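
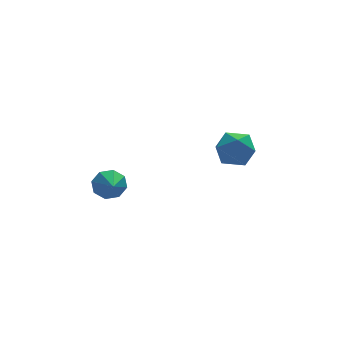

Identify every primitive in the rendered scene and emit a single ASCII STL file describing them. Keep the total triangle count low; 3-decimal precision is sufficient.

solid 
facet normal 0.120 0.882 -0.456
outer loop
vertex -1.591 1.559 -2.004
vertex -1.845 1.846 -1.516
vertex -1.269 1.684 -1.678
endloop
endfacet
facet normal 0.584 -0.759 -0.286
outer loop
vertex -1.591 1.559 -2.004
vertex -1.269 1.684 -1.678
vertex -1.975 0.894 -1.024
endloop
endfacet
facet normal 0.119 0.881 -0.457
outer loop
vertex -1.269 1.684 -1.678
vertex -1.845 1.846 -1.516
vertex -1.285 1.904 -1.258
endloop
endfacet
facet normal 0.820 -0.493 0.290
outer loop
vertex -1.269 1.684 -1.678
vertex -1.285 1.904 -1.258
vertex -1.975 0.894 -1.024
endloop
endfacet
facet normal 0.119 0.881 -0.457
outer loop
vertex -1.285 1.904 -1.258
vertex -1.845 1.846 -1.516
vertex -1.628 2.09 -0.989
endloop
endfacet
facet normal 0.544 -0.182 0.819
outer loop
vertex -1.285 1.904 -1.258
vertex -1.628 2.09 -0.989
vertex -1.975 0.894 -1.024
endloop
endfacet
facet normal 0.119 0.881 -0.457
outer loop
vertex -1.628 2.09 -0.989
vertex -1.845 1.846 -1.516
vertex -2.099 2.133 -1.029
endloop
endfacet
facet normal -0.085 -0.004 0.996
outer loop
vertex -1.628 2.09 -0.989
vertex -2.099 2.133 -1.029
vertex -1.975 0.894 -1.024
endloop
endfacet
facet normal 0.119 0.881 -0.457
outer loop
vertex -2.099 2.133 -1.029
vertex -1.845 1.846 -1.516
vertex -2.421 2.008 -1.354
endloop
endfacet
facet normal -0.696 -0.067 0.715
outer loop
vertex -2.099 2.133 -1.029
vertex -2.421 2.008 -1.354
vertex -1.975 0.894 -1.024
endloop
endfacet
facet normal 0.120 0.882 -0.455
outer loop
vertex -2.421 2.008 -1.354
vertex -1.845 1.846 -1.516
vertex -2.406 1.789 -1.775
endloop
endfacet
facet normal -0.933 -0.332 0.140
outer loop
vertex -2.421 2.008 -1.354
vertex -2.406 1.789 -1.775
vertex -1.975 0.894 -1.024
endloop
endfacet
facet normal 0.121 0.882 -0.456
outer loop
vertex -2.406 1.789 -1.775
vertex -1.845 1.846 -1.516
vertex -2.062 1.603 -2.044
endloop
endfacet
facet normal -0.656 -0.645 -0.392
outer loop
vertex -2.406 1.789 -1.775
vertex -2.062 1.603 -2.044
vertex -1.975 0.894 -1.024
endloop
endfacet
facet normal 0.121 0.882 -0.456
outer loop
vertex -2.062 1.603 -2.044
vertex -1.845 1.846 -1.516
vertex -1.591 1.559 -2.004
endloop
endfacet
facet normal -0.028 -0.822 -0.569
outer loop
vertex -2.062 1.603 -2.044
vertex -1.591 1.559 -2.004
vertex -1.975 0.894 -1.024
endloop
endfacet
facet normal -0.559 -0.667 0.493
outer loop
vertex 1.81 1.387 -0.12
vertex 2.259 0.786 -0.424
vertex 2.466 1.131 0.278
endloop
endfacet
facet normal -0.532 -0.048 0.846
outer loop
vertex 1.81 1.387 -0.12
vertex 2.466 1.131 0.278
vertex 2.309 1.923 0.224
endloop
endfacet
facet normal -0.783 0.462 0.416
outer loop
vertex 1.81 1.387 -0.12
vertex 2.309 1.923 0.224
vertex 2.004 2.068 -0.512
endloop
endfacet
facet normal -0.966 0.158 -0.203
outer loop
vertex 1.81 1.387 -0.12
vertex 2.004 2.068 -0.512
vertex 1.973 1.366 -0.912
endloop
endfacet
facet normal -0.828 -0.539 -0.156
outer loop
vertex 1.81 1.387 -0.12
vertex 1.973 1.366 -0.912
vertex 2.259 0.786 -0.424
endloop
endfacet
facet normal 0.154 0.098 0.983
outer loop
vertex 2.309 1.923 0.224
vertex 2.466 1.131 0.278
vertex 3.067 1.654 0.132
endloop
endfacet
facet normal 0.111 -0.904 0.412
outer loop
vertex 2.466 1.131 0.278
vertex 2.259 0.786 -0.424
vertex 3.036 0.952 -0.268
endloop
endfacet
facet normal -0.325 -0.698 -0.639
outer loop
vertex 2.259 0.786 -0.424
vertex 1.973 1.366 -0.912
vertex 2.731 1.097 -1.004
endloop
endfacet
facet normal -0.550 0.432 -0.715
outer loop
vertex 1.973 1.366 -0.912
vertex 2.004 2.068 -0.512
vertex 2.574 1.889 -1.058
endloop
endfacet
facet normal -0.255 0.923 0.288
outer loop
vertex 2.004 2.068 -0.512
vertex 2.309 1.923 0.224
vertex 2.781 2.234 -0.356
endloop
endfacet
facet normal 0.966 -0.158 0.203
outer loop
vertex 3.23 1.633 -0.66
vertex 3.067 1.654 0.132
vertex 3.036 0.952 -0.268
endloop
endfacet
facet normal 0.783 -0.462 -0.416
outer loop
vertex 3.23 1.633 -0.66
vertex 3.036 0.952 -0.268
vertex 2.731 1.097 -1.004
endloop
endfacet
facet normal 0.532 0.048 -0.846
outer loop
vertex 3.23 1.633 -0.66
vertex 2.731 1.097 -1.004
vertex 2.574 1.889 -1.058
endloop
endfacet
facet normal 0.559 0.667 -0.493
outer loop
vertex 3.23 1.633 -0.66
vertex 2.574 1.889 -1.058
vertex 2.781 2.234 -0.356
endloop
endfacet
facet normal 0.828 0.539 0.156
outer loop
vertex 3.23 1.633 -0.66
vertex 2.781 2.234 -0.356
vertex 3.067 1.654 0.132
endloop
endfacet
facet normal 0.550 -0.432 0.715
outer loop
vertex 3.036 0.952 -0.268
vertex 3.067 1.654 0.132
vertex 2.466 1.131 0.278
endloop
endfacet
facet normal 0.255 -0.923 -0.288
outer loop
vertex 2.731 1.097 -1.004
vertex 3.036 0.952 -0.268
vertex 2.259 0.786 -0.424
endloop
endfacet
facet normal -0.154 -0.098 -0.983
outer loop
vertex 2.574 1.889 -1.058
vertex 2.731 1.097 -1.004
vertex 1.973 1.366 -0.912
endloop
endfacet
facet normal -0.111 0.904 -0.412
outer loop
vertex 2.781 2.234 -0.356
vertex 2.574 1.889 -1.058
vertex 2.004 2.068 -0.512
endloop
endfacet
facet normal 0.325 0.698 0.639
outer loop
vertex 3.067 1.654 0.132
vertex 2.781 2.234 -0.356
vertex 2.309 1.923 0.224
endloop
endfacet

endsolid


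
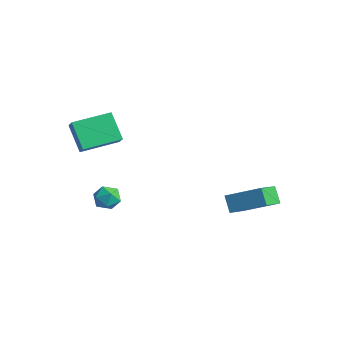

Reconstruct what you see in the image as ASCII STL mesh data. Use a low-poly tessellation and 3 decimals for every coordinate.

solid 
facet normal -0.464 0.521 0.716
outer loop
vertex -1.554 -1.997 -1.725
vertex -2.28 -2.187 -2.057
vertex -1.949 -2.676 -1.487
endloop
endfacet
facet normal 0.150 0.248 0.957
outer loop
vertex -1.554 -1.997 -1.725
vertex -1.949 -2.676 -1.487
vertex -1.138 -2.695 -1.609
endloop
endfacet
facet normal 0.678 0.494 0.544
outer loop
vertex -1.554 -1.997 -1.725
vertex -1.138 -2.695 -1.609
vertex -0.968 -2.218 -2.254
endloop
endfacet
facet normal 0.390 0.920 0.047
outer loop
vertex -1.554 -1.997 -1.725
vertex -0.968 -2.218 -2.254
vertex -1.673 -1.905 -2.531
endloop
endfacet
facet normal -0.315 0.937 0.153
outer loop
vertex -1.554 -1.997 -1.725
vertex -1.673 -1.905 -2.531
vertex -2.28 -2.187 -2.057
endloop
endfacet
facet normal 0.121 -0.461 0.879
outer loop
vertex -1.138 -2.695 -1.609
vertex -1.949 -2.676 -1.487
vertex -1.607 -3.315 -1.869
endloop
endfacet
facet normal -0.872 -0.019 0.490
outer loop
vertex -1.949 -2.676 -1.487
vertex -2.28 -2.187 -2.057
vertex -2.312 -3.002 -2.146
endloop
endfacet
facet normal -0.631 0.653 -0.419
outer loop
vertex -2.28 -2.187 -2.057
vertex -1.673 -1.905 -2.531
vertex -2.142 -2.525 -2.791
endloop
endfacet
facet normal 0.510 0.626 -0.590
outer loop
vertex -1.673 -1.905 -2.531
vertex -0.968 -2.218 -2.254
vertex -1.331 -2.544 -2.913
endloop
endfacet
facet normal 0.975 -0.061 0.212
outer loop
vertex -0.968 -2.218 -2.254
vertex -1.138 -2.695 -1.609
vertex -1.0 -3.033 -2.343
endloop
endfacet
facet normal -0.390 -0.920 -0.047
outer loop
vertex -1.726 -3.223 -2.675
vertex -1.607 -3.315 -1.869
vertex -2.312 -3.002 -2.146
endloop
endfacet
facet normal -0.678 -0.494 -0.544
outer loop
vertex -1.726 -3.223 -2.675
vertex -2.312 -3.002 -2.146
vertex -2.142 -2.525 -2.791
endloop
endfacet
facet normal -0.150 -0.248 -0.957
outer loop
vertex -1.726 -3.223 -2.675
vertex -2.142 -2.525 -2.791
vertex -1.331 -2.544 -2.913
endloop
endfacet
facet normal 0.464 -0.521 -0.716
outer loop
vertex -1.726 -3.223 -2.675
vertex -1.331 -2.544 -2.913
vertex -1.0 -3.033 -2.343
endloop
endfacet
facet normal 0.315 -0.937 -0.153
outer loop
vertex -1.726 -3.223 -2.675
vertex -1.0 -3.033 -2.343
vertex -1.607 -3.315 -1.869
endloop
endfacet
facet normal -0.510 -0.626 0.590
outer loop
vertex -2.312 -3.002 -2.146
vertex -1.607 -3.315 -1.869
vertex -1.949 -2.676 -1.487
endloop
endfacet
facet normal -0.975 0.061 -0.212
outer loop
vertex -2.142 -2.525 -2.791
vertex -2.312 -3.002 -2.146
vertex -2.28 -2.187 -2.057
endloop
endfacet
facet normal -0.121 0.461 -0.879
outer loop
vertex -1.331 -2.544 -2.913
vertex -2.142 -2.525 -2.791
vertex -1.673 -1.905 -2.531
endloop
endfacet
facet normal 0.872 0.019 -0.490
outer loop
vertex -1.0 -3.033 -2.343
vertex -1.331 -2.544 -2.913
vertex -0.968 -2.218 -2.254
endloop
endfacet
facet normal 0.631 -0.653 0.419
outer loop
vertex -1.607 -3.315 -1.869
vertex -1.0 -3.033 -2.343
vertex -1.138 -2.695 -1.609
endloop
endfacet
facet normal -0.711 0.272 -0.648
outer loop
vertex -4.478 -3.014 1.967
vertex -3.941 -0.941 2.247
vertex -3.282 -3.14 0.601
endloop
endfacet
facet normal -0.249 -0.960 -0.129
outer loop
vertex -2.499 -3.439 1.313
vertex -4.478 -3.014 1.967
vertex -3.282 -3.14 0.601
endloop
endfacet
facet normal -0.711 0.272 -0.648
outer loop
vertex -3.282 -3.14 0.601
vertex -3.941 -0.941 2.247
vertex -2.745 -1.067 0.881
endloop
endfacet
facet normal 0.657 -0.069 -0.751
outer loop
vertex -2.745 -1.067 0.881
vertex -2.499 -3.439 1.313
vertex -3.282 -3.14 0.601
endloop
endfacet
facet normal -0.657 0.069 0.751
outer loop
vertex -4.478 -3.014 1.967
vertex -3.158 -1.24 2.959
vertex -3.941 -0.941 2.247
endloop
endfacet
facet normal -0.249 -0.960 -0.129
outer loop
vertex -3.695 -3.313 2.679
vertex -4.478 -3.014 1.967
vertex -2.499 -3.439 1.313
endloop
endfacet
facet normal -0.657 0.069 0.751
outer loop
vertex -3.695 -3.313 2.679
vertex -3.158 -1.24 2.959
vertex -4.478 -3.014 1.967
endloop
endfacet
facet normal 0.249 0.960 0.129
outer loop
vertex -3.941 -0.941 2.247
vertex -3.158 -1.24 2.959
vertex -2.745 -1.067 0.881
endloop
endfacet
facet normal 0.657 -0.069 -0.751
outer loop
vertex -1.962 -1.366 1.593
vertex -2.499 -3.439 1.313
vertex -2.745 -1.067 0.881
endloop
endfacet
facet normal 0.249 0.960 0.129
outer loop
vertex -2.745 -1.067 0.881
vertex -3.158 -1.24 2.959
vertex -1.962 -1.366 1.593
endloop
endfacet
facet normal 0.711 -0.272 0.648
outer loop
vertex -1.962 -1.366 1.593
vertex -3.695 -3.313 2.679
vertex -2.499 -3.439 1.313
endloop
endfacet
facet normal 0.711 -0.272 0.648
outer loop
vertex -3.158 -1.24 2.959
vertex -3.695 -3.313 2.679
vertex -1.962 -1.366 1.593
endloop
endfacet
facet normal -0.607 0.155 0.779
outer loop
vertex 2.943 3.798 -1.501
vertex 2.36 5.192 -2.233
vertex 1.4 2.641 -2.474
endloop
endfacet
facet normal 0.348 -0.830 0.436
outer loop
vertex 2.08 2.468 -3.347
vertex 2.943 3.798 -1.501
vertex 1.4 2.641 -2.474
endloop
endfacet
facet normal -0.608 0.155 0.779
outer loop
vertex 1.4 2.641 -2.474
vertex 2.36 5.192 -2.233
vertex 0.817 4.036 -3.207
endloop
endfacet
facet normal -0.715 -0.535 -0.450
outer loop
vertex 0.817 4.036 -3.207
vertex 2.08 2.468 -3.347
vertex 1.4 2.641 -2.474
endloop
endfacet
facet normal 0.714 0.535 0.450
outer loop
vertex 2.943 3.798 -1.501
vertex 3.04 5.019 -3.106
vertex 2.36 5.192 -2.233
endloop
endfacet
facet normal 0.347 -0.830 0.436
outer loop
vertex 3.623 3.624 -2.373
vertex 2.943 3.798 -1.501
vertex 2.08 2.468 -3.347
endloop
endfacet
facet normal 0.715 0.535 0.450
outer loop
vertex 3.623 3.624 -2.373
vertex 3.04 5.019 -3.106
vertex 2.943 3.798 -1.501
endloop
endfacet
facet normal -0.347 0.831 -0.435
outer loop
vertex 2.36 5.192 -2.233
vertex 3.04 5.019 -3.106
vertex 0.817 4.036 -3.207
endloop
endfacet
facet normal -0.715 -0.535 -0.450
outer loop
vertex 1.497 3.862 -4.079
vertex 2.08 2.468 -3.347
vertex 0.817 4.036 -3.207
endloop
endfacet
facet normal -0.347 0.830 -0.436
outer loop
vertex 0.817 4.036 -3.207
vertex 3.04 5.019 -3.106
vertex 1.497 3.862 -4.079
endloop
endfacet
facet normal 0.608 -0.155 -0.779
outer loop
vertex 1.497 3.862 -4.079
vertex 3.623 3.624 -2.373
vertex 2.08 2.468 -3.347
endloop
endfacet
facet normal 0.608 -0.155 -0.779
outer loop
vertex 3.04 5.019 -3.106
vertex 3.623 3.624 -2.373
vertex 1.497 3.862 -4.079
endloop
endfacet

endsolid


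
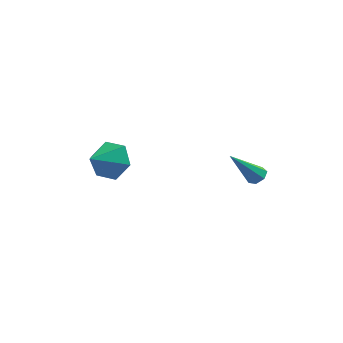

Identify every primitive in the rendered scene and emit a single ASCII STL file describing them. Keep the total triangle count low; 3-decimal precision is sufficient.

solid 
facet normal 0.511 0.401 -0.760
outer loop
vertex 3.813 1.049 -1.606
vertex 3.371 0.998 -1.93
vertex 3.514 1.422 -1.61
endloop
endfacet
facet normal 0.455 0.373 0.808
outer loop
vertex 3.813 1.049 -1.606
vertex 3.514 1.422 -1.61
vertex 2.309 0.162 -0.35
endloop
endfacet
facet normal 0.511 0.401 -0.760
outer loop
vertex 3.514 1.422 -1.61
vertex 3.371 0.998 -1.93
vertex 3.108 1.475 -1.855
endloop
endfacet
facet normal -0.237 0.791 0.564
outer loop
vertex 3.514 1.422 -1.61
vertex 3.108 1.475 -1.855
vertex 2.309 0.162 -0.35
endloop
endfacet
facet normal 0.512 0.402 -0.759
outer loop
vertex 3.108 1.475 -1.855
vertex 3.371 0.998 -1.93
vertex 2.9 1.169 -2.157
endloop
endfacet
facet normal -0.839 0.543 0.028
outer loop
vertex 3.108 1.475 -1.855
vertex 2.9 1.169 -2.157
vertex 2.309 0.162 -0.35
endloop
endfacet
facet normal 0.512 0.402 -0.759
outer loop
vertex 2.9 1.169 -2.157
vertex 3.371 0.998 -1.93
vertex 3.047 0.734 -2.288
endloop
endfacet
facet normal -0.899 -0.184 -0.397
outer loop
vertex 2.9 1.169 -2.157
vertex 3.047 0.734 -2.288
vertex 2.309 0.162 -0.35
endloop
endfacet
facet normal 0.511 0.403 -0.759
outer loop
vertex 3.047 0.734 -2.288
vertex 3.371 0.998 -1.93
vertex 3.438 0.498 -2.15
endloop
endfacet
facet normal -0.371 -0.843 -0.390
outer loop
vertex 3.047 0.734 -2.288
vertex 3.438 0.498 -2.15
vertex 2.309 0.162 -0.35
endloop
endfacet
facet normal 0.512 0.403 -0.759
outer loop
vertex 3.438 0.498 -2.15
vertex 3.371 0.998 -1.93
vertex 3.779 0.638 -1.846
endloop
endfacet
facet normal 0.347 -0.937 0.043
outer loop
vertex 3.438 0.498 -2.15
vertex 3.779 0.638 -1.846
vertex 2.309 0.162 -0.35
endloop
endfacet
facet normal 0.511 0.402 -0.760
outer loop
vertex 3.779 0.638 -1.846
vertex 3.371 0.998 -1.93
vertex 3.813 1.049 -1.606
endloop
endfacet
facet normal 0.715 -0.396 0.576
outer loop
vertex 3.779 0.638 -1.846
vertex 3.813 1.049 -1.606
vertex 2.309 0.162 -0.35
endloop
endfacet
facet normal 0.354 0.811 -0.466
outer loop
vertex -2.109 -2.48 -1.076
vertex -2.537 -1.846 -0.299
vertex -1.522 -2.228 -0.192
endloop
endfacet
facet normal 0.467 -0.882 -0.058
outer loop
vertex -2.109 -2.48 -1.076
vertex -1.522 -2.228 -0.192
vertex -3.083 -3.094 0.419
endloop
endfacet
facet normal 0.354 0.811 -0.466
outer loop
vertex -1.522 -2.228 -0.192
vertex -2.537 -1.846 -0.299
vertex -1.95 -1.595 0.584
endloop
endfacet
facet normal 0.538 -0.483 0.691
outer loop
vertex -1.522 -2.228 -0.192
vertex -1.95 -1.595 0.584
vertex -3.083 -3.094 0.419
endloop
endfacet
facet normal 0.355 0.811 -0.466
outer loop
vertex -1.95 -1.595 0.584
vertex -2.537 -1.846 -0.299
vertex -2.965 -1.212 0.478
endloop
endfacet
facet normal -0.113 -0.024 0.993
outer loop
vertex -1.95 -1.595 0.584
vertex -2.965 -1.212 0.478
vertex -3.083 -3.094 0.419
endloop
endfacet
facet normal 0.355 0.811 -0.466
outer loop
vertex -2.965 -1.212 0.478
vertex -2.537 -1.846 -0.299
vertex -3.552 -1.463 -0.406
endloop
endfacet
facet normal -0.837 0.035 0.546
outer loop
vertex -2.965 -1.212 0.478
vertex -3.552 -1.463 -0.406
vertex -3.083 -3.094 0.419
endloop
endfacet
facet normal 0.355 0.810 -0.466
outer loop
vertex -3.552 -1.463 -0.406
vertex -2.537 -1.846 -0.299
vertex -3.124 -2.097 -1.182
endloop
endfacet
facet normal -0.909 -0.364 -0.204
outer loop
vertex -3.552 -1.463 -0.406
vertex -3.124 -2.097 -1.182
vertex -3.083 -3.094 0.419
endloop
endfacet
facet normal 0.355 0.811 -0.466
outer loop
vertex -3.124 -2.097 -1.182
vertex -2.537 -1.846 -0.299
vertex -2.109 -2.48 -1.076
endloop
endfacet
facet normal -0.258 -0.823 -0.506
outer loop
vertex -3.124 -2.097 -1.182
vertex -2.109 -2.48 -1.076
vertex -3.083 -3.094 0.419
endloop
endfacet

endsolid


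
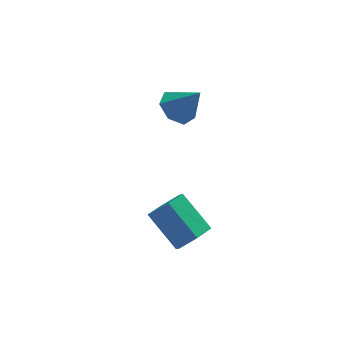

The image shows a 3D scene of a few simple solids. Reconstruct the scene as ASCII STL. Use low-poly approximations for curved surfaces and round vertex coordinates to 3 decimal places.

solid 
facet normal 0.398 -0.717 -0.572
outer loop
vertex 2.859 -2.453 -2.618
vertex 2.174 -2.394 -3.168
vertex 2.887 -1.895 -3.298
endloop
endfacet
facet normal 0.917 0.290 0.275
outer loop
vertex 2.859 -2.453 -2.618
vertex 2.887 -1.895 -3.298
vertex 2.11 -1.105 -1.542
endloop
endfacet
facet normal 0.917 0.289 0.276
outer loop
vertex 2.11 -1.105 -1.542
vertex 2.887 -1.895 -3.298
vertex 2.139 -0.547 -2.222
endloop
endfacet
facet normal -0.398 0.717 0.572
outer loop
vertex 2.11 -1.105 -1.542
vertex 2.139 -0.547 -2.222
vertex 1.426 -1.046 -2.092
endloop
endfacet
facet normal 0.398 -0.717 -0.572
outer loop
vertex 2.887 -1.895 -3.298
vertex 2.174 -2.394 -3.168
vertex 2.203 -1.836 -3.848
endloop
endfacet
facet normal 0.487 0.694 -0.531
outer loop
vertex 2.887 -1.895 -3.298
vertex 2.203 -1.836 -3.848
vertex 2.139 -0.547 -2.222
endloop
endfacet
facet normal 0.486 0.694 -0.531
outer loop
vertex 2.139 -0.547 -2.222
vertex 2.203 -1.836 -3.848
vertex 1.454 -0.488 -2.772
endloop
endfacet
facet normal -0.398 0.717 0.572
outer loop
vertex 2.139 -0.547 -2.222
vertex 1.454 -0.488 -2.772
vertex 1.426 -1.046 -2.092
endloop
endfacet
facet normal 0.398 -0.717 -0.572
outer loop
vertex 2.203 -1.836 -3.848
vertex 2.174 -2.394 -3.168
vertex 1.49 -2.335 -3.718
endloop
endfacet
facet normal -0.430 0.405 -0.807
outer loop
vertex 2.203 -1.836 -3.848
vertex 1.49 -2.335 -3.718
vertex 1.454 -0.488 -2.772
endloop
endfacet
facet normal -0.430 0.405 -0.807
outer loop
vertex 1.454 -0.488 -2.772
vertex 1.49 -2.335 -3.718
vertex 0.741 -0.987 -2.642
endloop
endfacet
facet normal -0.398 0.717 0.572
outer loop
vertex 1.454 -0.488 -2.772
vertex 0.741 -0.987 -2.642
vertex 1.426 -1.046 -2.092
endloop
endfacet
facet normal 0.398 -0.717 -0.572
outer loop
vertex 1.49 -2.335 -3.718
vertex 2.174 -2.394 -3.168
vertex 1.461 -2.893 -3.038
endloop
endfacet
facet normal -0.917 -0.289 -0.276
outer loop
vertex 1.49 -2.335 -3.718
vertex 1.461 -2.893 -3.038
vertex 0.741 -0.987 -2.642
endloop
endfacet
facet normal -0.917 -0.289 -0.275
outer loop
vertex 0.741 -0.987 -2.642
vertex 1.461 -2.893 -3.038
vertex 0.713 -1.545 -1.962
endloop
endfacet
facet normal -0.398 0.717 0.572
outer loop
vertex 0.741 -0.987 -2.642
vertex 0.713 -1.545 -1.962
vertex 1.426 -1.046 -2.092
endloop
endfacet
facet normal 0.398 -0.717 -0.572
outer loop
vertex 1.461 -2.893 -3.038
vertex 2.174 -2.394 -3.168
vertex 2.146 -2.952 -2.488
endloop
endfacet
facet normal -0.486 -0.694 0.531
outer loop
vertex 1.461 -2.893 -3.038
vertex 2.146 -2.952 -2.488
vertex 0.713 -1.545 -1.962
endloop
endfacet
facet normal -0.487 -0.694 0.531
outer loop
vertex 0.713 -1.545 -1.962
vertex 2.146 -2.952 -2.488
vertex 1.397 -1.604 -1.412
endloop
endfacet
facet normal -0.398 0.717 0.572
outer loop
vertex 0.713 -1.545 -1.962
vertex 1.397 -1.604 -1.412
vertex 1.426 -1.046 -2.092
endloop
endfacet
facet normal 0.398 -0.717 -0.572
outer loop
vertex 2.146 -2.952 -2.488
vertex 2.174 -2.394 -3.168
vertex 2.859 -2.453 -2.618
endloop
endfacet
facet normal 0.430 -0.405 0.807
outer loop
vertex 2.146 -2.952 -2.488
vertex 2.859 -2.453 -2.618
vertex 1.397 -1.604 -1.412
endloop
endfacet
facet normal 0.430 -0.405 0.807
outer loop
vertex 1.397 -1.604 -1.412
vertex 2.859 -2.453 -2.618
vertex 2.11 -1.105 -1.542
endloop
endfacet
facet normal -0.398 0.717 0.572
outer loop
vertex 1.397 -1.604 -1.412
vertex 2.11 -1.105 -1.542
vertex 1.426 -1.046 -2.092
endloop
endfacet
facet normal -0.485 0.340 -0.806
outer loop
vertex 3.767 3.152 -0.311
vertex 3.024 2.78 -0.021
vertex 3.33 3.59 0.137
endloop
endfacet
facet normal 0.808 0.516 0.284
outer loop
vertex 3.767 3.152 -0.311
vertex 3.33 3.59 0.137
vertex 3.796 2.24 1.261
endloop
endfacet
facet normal -0.485 0.340 -0.806
outer loop
vertex 3.33 3.59 0.137
vertex 3.024 2.78 -0.021
vertex 2.662 3.418 0.466
endloop
endfacet
facet normal 0.185 0.666 0.723
outer loop
vertex 3.33 3.59 0.137
vertex 2.662 3.418 0.466
vertex 3.796 2.24 1.261
endloop
endfacet
facet normal -0.486 0.339 -0.805
outer loop
vertex 2.662 3.418 0.466
vertex 3.024 2.78 -0.021
vertex 2.268 2.765 0.429
endloop
endfacet
facet normal -0.415 0.200 0.888
outer loop
vertex 2.662 3.418 0.466
vertex 2.268 2.765 0.429
vertex 3.796 2.24 1.261
endloop
endfacet
facet normal -0.486 0.340 -0.805
outer loop
vertex 2.268 2.765 0.429
vertex 3.024 2.78 -0.021
vertex 2.443 2.124 0.053
endloop
endfacet
facet normal -0.539 -0.531 0.654
outer loop
vertex 2.268 2.765 0.429
vertex 2.443 2.124 0.053
vertex 3.796 2.24 1.261
endloop
endfacet
facet normal -0.485 0.339 -0.806
outer loop
vertex 2.443 2.124 0.053
vertex 3.024 2.78 -0.021
vertex 3.056 1.976 -0.378
endloop
endfacet
facet normal -0.095 -0.975 0.200
outer loop
vertex 2.443 2.124 0.053
vertex 3.056 1.976 -0.378
vertex 3.796 2.24 1.261
endloop
endfacet
facet normal -0.485 0.339 -0.806
outer loop
vertex 3.056 1.976 -0.378
vertex 3.024 2.78 -0.021
vertex 3.645 2.434 -0.54
endloop
endfacet
facet normal 0.585 -0.800 -0.135
outer loop
vertex 3.056 1.976 -0.378
vertex 3.645 2.434 -0.54
vertex 3.796 2.24 1.261
endloop
endfacet
facet normal -0.485 0.339 -0.806
outer loop
vertex 3.645 2.434 -0.54
vertex 3.024 2.78 -0.021
vertex 3.767 3.152 -0.311
endloop
endfacet
facet normal 0.986 -0.136 -0.097
outer loop
vertex 3.645 2.434 -0.54
vertex 3.767 3.152 -0.311
vertex 3.796 2.24 1.261
endloop
endfacet

endsolid


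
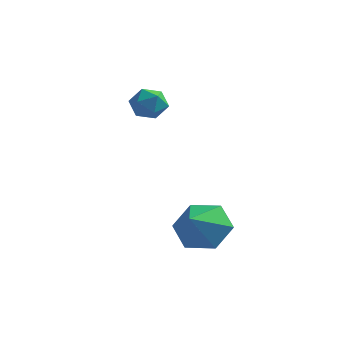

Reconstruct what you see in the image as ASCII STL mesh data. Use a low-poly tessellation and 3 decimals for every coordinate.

solid 
facet normal -0.293 0.543 0.787
outer loop
vertex -0.395 2.241 2.037
vertex -0.172 1.76 2.452
vertex 0.239 2.257 2.262
endloop
endfacet
facet normal -0.110 0.964 0.242
outer loop
vertex -0.395 2.241 2.037
vertex 0.239 2.257 2.262
vertex 0.107 2.403 1.619
endloop
endfacet
facet normal -0.520 0.793 -0.318
outer loop
vertex -0.395 2.241 2.037
vertex 0.107 2.403 1.619
vertex -0.387 1.995 1.41
endloop
endfacet
facet normal -0.957 0.264 -0.116
outer loop
vertex -0.395 2.241 2.037
vertex -0.387 1.995 1.41
vertex -0.559 1.598 1.925
endloop
endfacet
facet normal -0.817 0.110 0.566
outer loop
vertex -0.395 2.241 2.037
vertex -0.559 1.598 1.925
vertex -0.172 1.76 2.452
endloop
endfacet
facet normal 0.567 0.821 0.070
outer loop
vertex 0.107 2.403 1.619
vertex 0.239 2.257 2.262
vertex 0.639 2.022 1.775
endloop
endfacet
facet normal 0.271 0.140 0.952
outer loop
vertex 0.239 2.257 2.262
vertex -0.172 1.76 2.452
vertex 0.467 1.625 2.29
endloop
endfacet
facet normal -0.576 -0.560 0.595
outer loop
vertex -0.172 1.76 2.452
vertex -0.559 1.598 1.925
vertex -0.027 1.217 2.081
endloop
endfacet
facet normal -0.802 -0.312 -0.509
outer loop
vertex -0.559 1.598 1.925
vertex -0.387 1.995 1.41
vertex -0.159 1.363 1.438
endloop
endfacet
facet normal -0.096 0.544 -0.834
outer loop
vertex -0.387 1.995 1.41
vertex 0.107 2.403 1.619
vertex 0.252 1.86 1.248
endloop
endfacet
facet normal 0.957 -0.264 0.116
outer loop
vertex 0.475 1.379 1.663
vertex 0.639 2.022 1.775
vertex 0.467 1.625 2.29
endloop
endfacet
facet normal 0.520 -0.793 0.318
outer loop
vertex 0.475 1.379 1.663
vertex 0.467 1.625 2.29
vertex -0.027 1.217 2.081
endloop
endfacet
facet normal 0.110 -0.964 -0.242
outer loop
vertex 0.475 1.379 1.663
vertex -0.027 1.217 2.081
vertex -0.159 1.363 1.438
endloop
endfacet
facet normal 0.293 -0.543 -0.787
outer loop
vertex 0.475 1.379 1.663
vertex -0.159 1.363 1.438
vertex 0.252 1.86 1.248
endloop
endfacet
facet normal 0.817 -0.110 -0.566
outer loop
vertex 0.475 1.379 1.663
vertex 0.252 1.86 1.248
vertex 0.639 2.022 1.775
endloop
endfacet
facet normal 0.802 0.312 0.509
outer loop
vertex 0.467 1.625 2.29
vertex 0.639 2.022 1.775
vertex 0.239 2.257 2.262
endloop
endfacet
facet normal 0.096 -0.544 0.834
outer loop
vertex -0.027 1.217 2.081
vertex 0.467 1.625 2.29
vertex -0.172 1.76 2.452
endloop
endfacet
facet normal -0.567 -0.821 -0.070
outer loop
vertex -0.159 1.363 1.438
vertex -0.027 1.217 2.081
vertex -0.559 1.598 1.925
endloop
endfacet
facet normal -0.271 -0.140 -0.952
outer loop
vertex 0.252 1.86 1.248
vertex -0.159 1.363 1.438
vertex -0.387 1.995 1.41
endloop
endfacet
facet normal 0.576 0.560 -0.595
outer loop
vertex 0.639 2.022 1.775
vertex 0.252 1.86 1.248
vertex 0.107 2.403 1.619
endloop
endfacet
facet normal -0.089 0.815 -0.572
outer loop
vertex 4.135 -1.496 -2.247
vertex 3.523 -1.132 -1.633
vertex 4.443 -0.963 -1.536
endloop
endfacet
facet normal 0.840 -0.541 0.041
outer loop
vertex 4.135 -1.496 -2.247
vertex 4.443 -0.963 -1.536
vertex 3.637 -2.168 -0.907
endloop
endfacet
facet normal -0.090 0.816 -0.572
outer loop
vertex 4.443 -0.963 -1.536
vertex 3.523 -1.132 -1.633
vertex 3.831 -0.6 -0.922
endloop
endfacet
facet normal 0.683 -0.078 0.726
outer loop
vertex 4.443 -0.963 -1.536
vertex 3.831 -0.6 -0.922
vertex 3.637 -2.168 -0.907
endloop
endfacet
facet normal -0.090 0.816 -0.572
outer loop
vertex 3.831 -0.6 -0.922
vertex 3.523 -1.132 -1.633
vertex 2.911 -0.769 -1.019
endloop
endfacet
facet normal -0.109 0.023 0.994
outer loop
vertex 3.831 -0.6 -0.922
vertex 2.911 -0.769 -1.019
vertex 3.637 -2.168 -0.907
endloop
endfacet
facet normal -0.090 0.816 -0.572
outer loop
vertex 2.911 -0.769 -1.019
vertex 3.523 -1.132 -1.633
vertex 2.604 -1.301 -1.73
endloop
endfacet
facet normal -0.744 -0.340 0.576
outer loop
vertex 2.911 -0.769 -1.019
vertex 2.604 -1.301 -1.73
vertex 3.637 -2.168 -0.907
endloop
endfacet
facet normal -0.090 0.816 -0.571
outer loop
vertex 2.604 -1.301 -1.73
vertex 3.523 -1.132 -1.633
vertex 3.215 -1.664 -2.344
endloop
endfacet
facet normal -0.587 -0.803 -0.109
outer loop
vertex 2.604 -1.301 -1.73
vertex 3.215 -1.664 -2.344
vertex 3.637 -2.168 -0.907
endloop
endfacet
facet normal -0.089 0.816 -0.572
outer loop
vertex 3.215 -1.664 -2.344
vertex 3.523 -1.132 -1.633
vertex 4.135 -1.496 -2.247
endloop
endfacet
facet normal 0.205 -0.903 -0.377
outer loop
vertex 3.215 -1.664 -2.344
vertex 4.135 -1.496 -2.247
vertex 3.637 -2.168 -0.907
endloop
endfacet

endsolid


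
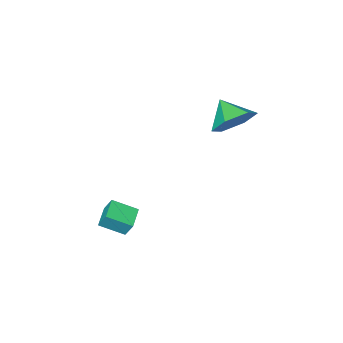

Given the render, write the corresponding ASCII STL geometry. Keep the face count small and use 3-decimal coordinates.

solid 
facet normal -0.698 -0.674 0.241
outer loop
vertex 2.723 -3.542 -2.695
vertex 1.876 -2.849 -3.211
vertex 2.851 -3.939 -3.436
endloop
endfacet
facet normal 0.700 -0.572 0.427
outer loop
vertex 3.584 -3.231 -3.689
vertex 2.723 -3.542 -2.695
vertex 2.851 -3.939 -3.436
endloop
endfacet
facet normal -0.698 -0.674 0.241
outer loop
vertex 2.851 -3.939 -3.436
vertex 1.876 -2.849 -3.211
vertex 2.004 -3.246 -3.952
endloop
endfacet
facet normal 0.150 -0.466 -0.872
outer loop
vertex 2.004 -3.246 -3.952
vertex 3.584 -3.231 -3.689
vertex 2.851 -3.939 -3.436
endloop
endfacet
facet normal -0.150 0.466 0.872
outer loop
vertex 2.723 -3.542 -2.695
vertex 2.609 -2.141 -3.464
vertex 1.876 -2.849 -3.211
endloop
endfacet
facet normal 0.700 -0.572 0.427
outer loop
vertex 3.456 -2.834 -2.948
vertex 2.723 -3.542 -2.695
vertex 3.584 -3.231 -3.689
endloop
endfacet
facet normal -0.150 0.466 0.872
outer loop
vertex 3.456 -2.834 -2.948
vertex 2.609 -2.141 -3.464
vertex 2.723 -3.542 -2.695
endloop
endfacet
facet normal -0.700 0.572 -0.427
outer loop
vertex 1.876 -2.849 -3.211
vertex 2.609 -2.141 -3.464
vertex 2.004 -3.246 -3.952
endloop
endfacet
facet normal 0.150 -0.466 -0.872
outer loop
vertex 2.737 -2.538 -4.205
vertex 3.584 -3.231 -3.689
vertex 2.004 -3.246 -3.952
endloop
endfacet
facet normal -0.700 0.572 -0.427
outer loop
vertex 2.004 -3.246 -3.952
vertex 2.609 -2.141 -3.464
vertex 2.737 -2.538 -4.205
endloop
endfacet
facet normal 0.698 0.674 -0.241
outer loop
vertex 2.737 -2.538 -4.205
vertex 3.456 -2.834 -2.948
vertex 3.584 -3.231 -3.689
endloop
endfacet
facet normal 0.698 0.674 -0.241
outer loop
vertex 2.609 -2.141 -3.464
vertex 3.456 -2.834 -2.948
vertex 2.737 -2.538 -4.205
endloop
endfacet
facet normal 0.007 0.819 -0.573
outer loop
vertex -1.207 -2.146 0.781
vertex -2.215 -1.954 1.044
vertex -1.429 -1.551 1.629
endloop
endfacet
facet normal 0.797 -0.376 0.473
outer loop
vertex -1.207 -2.146 0.781
vertex -1.429 -1.551 1.629
vertex -2.225 -3.026 1.796
endloop
endfacet
facet normal 0.007 0.819 -0.574
outer loop
vertex -1.429 -1.551 1.629
vertex -2.215 -1.954 1.044
vertex -2.437 -1.358 1.892
endloop
endfacet
facet normal 0.248 -0.024 0.968
outer loop
vertex -1.429 -1.551 1.629
vertex -2.437 -1.358 1.892
vertex -2.225 -3.026 1.796
endloop
endfacet
facet normal 0.006 0.819 -0.574
outer loop
vertex -2.437 -1.358 1.892
vertex -2.215 -1.954 1.044
vertex -3.224 -1.761 1.308
endloop
endfacet
facet normal -0.552 -0.118 0.825
outer loop
vertex -2.437 -1.358 1.892
vertex -3.224 -1.761 1.308
vertex -2.225 -3.026 1.796
endloop
endfacet
facet normal 0.007 0.820 -0.573
outer loop
vertex -3.224 -1.761 1.308
vertex -2.215 -1.954 1.044
vertex -3.002 -2.356 0.459
endloop
endfacet
facet normal -0.805 -0.564 0.185
outer loop
vertex -3.224 -1.761 1.308
vertex -3.002 -2.356 0.459
vertex -2.225 -3.026 1.796
endloop
endfacet
facet normal 0.007 0.819 -0.573
outer loop
vertex -3.002 -2.356 0.459
vertex -2.215 -1.954 1.044
vertex -1.994 -2.549 0.196
endloop
endfacet
facet normal -0.256 -0.916 -0.310
outer loop
vertex -3.002 -2.356 0.459
vertex -1.994 -2.549 0.196
vertex -2.225 -3.026 1.796
endloop
endfacet
facet normal 0.007 0.819 -0.573
outer loop
vertex -1.994 -2.549 0.196
vertex -2.215 -1.954 1.044
vertex -1.207 -2.146 0.781
endloop
endfacet
facet normal 0.545 -0.822 -0.166
outer loop
vertex -1.994 -2.549 0.196
vertex -1.207 -2.146 0.781
vertex -2.225 -3.026 1.796
endloop
endfacet

endsolid


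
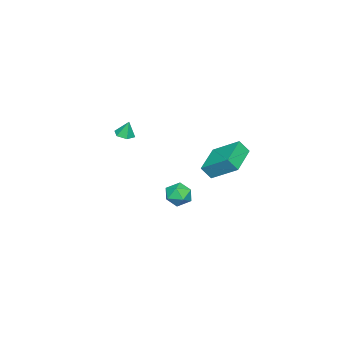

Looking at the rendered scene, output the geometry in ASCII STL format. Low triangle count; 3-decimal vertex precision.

solid 
facet normal 0.136 0.990 0.043
outer loop
vertex -0.563 0.625 -2.65
vertex -0.577 0.589 -1.778
vertex 0.179 0.504 -2.206
endloop
endfacet
facet normal 0.441 0.716 -0.541
outer loop
vertex -0.563 0.625 -2.65
vertex 0.179 0.504 -2.206
vertex 0.026 0.048 -2.934
endloop
endfacet
facet normal -0.066 0.386 -0.920
outer loop
vertex -0.563 0.625 -2.65
vertex 0.026 0.048 -2.934
vertex -0.823 -0.149 -2.956
endloop
endfacet
facet normal -0.683 0.455 -0.571
outer loop
vertex -0.563 0.625 -2.65
vertex -0.823 -0.149 -2.956
vertex -1.197 0.185 -2.242
endloop
endfacet
facet normal -0.559 0.829 0.025
outer loop
vertex -0.563 0.625 -2.65
vertex -1.197 0.185 -2.242
vertex -0.577 0.589 -1.778
endloop
endfacet
facet normal 0.915 0.226 -0.334
outer loop
vertex 0.026 0.048 -2.934
vertex 0.179 0.504 -2.206
vertex 0.377 -0.345 -2.238
endloop
endfacet
facet normal 0.422 0.668 0.613
outer loop
vertex 0.179 0.504 -2.206
vertex -0.577 0.589 -1.778
vertex 0.003 -0.011 -1.524
endloop
endfacet
facet normal -0.702 0.407 0.584
outer loop
vertex -0.577 0.589 -1.778
vertex -1.197 0.185 -2.242
vertex -0.846 -0.208 -1.546
endloop
endfacet
facet normal -0.903 -0.196 -0.381
outer loop
vertex -1.197 0.185 -2.242
vertex -0.823 -0.149 -2.956
vertex -0.999 -0.664 -2.274
endloop
endfacet
facet normal 0.096 -0.308 -0.947
outer loop
vertex -0.823 -0.149 -2.956
vertex 0.026 0.048 -2.934
vertex -0.243 -0.749 -2.702
endloop
endfacet
facet normal 0.683 -0.455 0.571
outer loop
vertex -0.257 -0.785 -1.83
vertex 0.377 -0.345 -2.238
vertex 0.003 -0.011 -1.524
endloop
endfacet
facet normal 0.066 -0.386 0.920
outer loop
vertex -0.257 -0.785 -1.83
vertex 0.003 -0.011 -1.524
vertex -0.846 -0.208 -1.546
endloop
endfacet
facet normal -0.441 -0.716 0.541
outer loop
vertex -0.257 -0.785 -1.83
vertex -0.846 -0.208 -1.546
vertex -0.999 -0.664 -2.274
endloop
endfacet
facet normal -0.136 -0.990 -0.043
outer loop
vertex -0.257 -0.785 -1.83
vertex -0.999 -0.664 -2.274
vertex -0.243 -0.749 -2.702
endloop
endfacet
facet normal 0.559 -0.829 -0.025
outer loop
vertex -0.257 -0.785 -1.83
vertex -0.243 -0.749 -2.702
vertex 0.377 -0.345 -2.238
endloop
endfacet
facet normal 0.903 0.196 0.381
outer loop
vertex 0.003 -0.011 -1.524
vertex 0.377 -0.345 -2.238
vertex 0.179 0.504 -2.206
endloop
endfacet
facet normal -0.096 0.308 0.947
outer loop
vertex -0.846 -0.208 -1.546
vertex 0.003 -0.011 -1.524
vertex -0.577 0.589 -1.778
endloop
endfacet
facet normal -0.915 -0.226 0.334
outer loop
vertex -0.999 -0.664 -2.274
vertex -0.846 -0.208 -1.546
vertex -1.197 0.185 -2.242
endloop
endfacet
facet normal -0.422 -0.668 -0.613
outer loop
vertex -0.243 -0.749 -2.702
vertex -0.999 -0.664 -2.274
vertex -0.823 -0.149 -2.956
endloop
endfacet
facet normal 0.702 -0.407 -0.584
outer loop
vertex 0.377 -0.345 -2.238
vertex -0.243 -0.749 -2.702
vertex 0.026 0.048 -2.934
endloop
endfacet
facet normal -0.967 -0.117 0.228
outer loop
vertex -0.119 2.121 1.917
vertex -0.063 3.693 2.963
vertex -0.351 2.614 1.188
endloop
endfacet
facet normal -0.029 -0.832 -0.554
outer loop
vertex 1.563 2.847 0.737
vertex -0.119 2.121 1.917
vertex -0.351 2.614 1.188
endloop
endfacet
facet normal -0.966 -0.118 0.228
outer loop
vertex -0.351 2.614 1.188
vertex -0.063 3.693 2.963
vertex -0.295 4.187 2.235
endloop
endfacet
facet normal -0.255 0.542 -0.801
outer loop
vertex -0.295 4.187 2.235
vertex 1.563 2.847 0.737
vertex -0.351 2.614 1.188
endloop
endfacet
facet normal 0.255 -0.542 0.801
outer loop
vertex -0.119 2.121 1.917
vertex 1.851 3.926 2.512
vertex -0.063 3.693 2.963
endloop
endfacet
facet normal -0.030 -0.832 -0.555
outer loop
vertex 1.795 2.353 1.465
vertex -0.119 2.121 1.917
vertex 1.563 2.847 0.737
endloop
endfacet
facet normal 0.255 -0.542 0.801
outer loop
vertex 1.795 2.353 1.465
vertex 1.851 3.926 2.512
vertex -0.119 2.121 1.917
endloop
endfacet
facet normal 0.030 0.831 0.555
outer loop
vertex -0.063 3.693 2.963
vertex 1.851 3.926 2.512
vertex -0.295 4.187 2.235
endloop
endfacet
facet normal -0.255 0.542 -0.801
outer loop
vertex 1.619 4.419 1.783
vertex 1.563 2.847 0.737
vertex -0.295 4.187 2.235
endloop
endfacet
facet normal 0.030 0.832 0.553
outer loop
vertex -0.295 4.187 2.235
vertex 1.851 3.926 2.512
vertex 1.619 4.419 1.783
endloop
endfacet
facet normal 0.966 0.117 -0.228
outer loop
vertex 1.619 4.419 1.783
vertex 1.795 2.353 1.465
vertex 1.563 2.847 0.737
endloop
endfacet
facet normal 0.967 0.117 -0.228
outer loop
vertex 1.851 3.926 2.512
vertex 1.795 2.353 1.465
vertex 1.619 4.419 1.783
endloop
endfacet
facet normal 0.010 -0.259 -0.966
outer loop
vertex -1.12 -4.294 1.022
vertex -1.704 -4.096 0.963
vertex -1.233 -3.705 0.863
endloop
endfacet
facet normal 0.870 0.277 0.407
outer loop
vertex -1.12 -4.294 1.022
vertex -1.233 -3.705 0.863
vertex -1.716 -3.824 1.977
endloop
endfacet
facet normal 0.010 -0.259 -0.966
outer loop
vertex -1.233 -3.705 0.863
vertex -1.704 -4.096 0.963
vertex -1.818 -3.507 0.804
endloop
endfacet
facet normal 0.292 0.929 0.226
outer loop
vertex -1.233 -3.705 0.863
vertex -1.818 -3.507 0.804
vertex -1.716 -3.824 1.977
endloop
endfacet
facet normal 0.012 -0.259 -0.966
outer loop
vertex -1.818 -3.507 0.804
vertex -1.704 -4.096 0.963
vertex -2.289 -3.898 0.903
endloop
endfacet
facet normal -0.584 0.769 0.259
outer loop
vertex -1.818 -3.507 0.804
vertex -2.289 -3.898 0.903
vertex -1.716 -3.824 1.977
endloop
endfacet
facet normal 0.011 -0.259 -0.966
outer loop
vertex -2.289 -3.898 0.903
vertex -1.704 -4.096 0.963
vertex -2.176 -4.486 1.062
endloop
endfacet
facet normal -0.880 -0.041 0.473
outer loop
vertex -2.289 -3.898 0.903
vertex -2.176 -4.486 1.062
vertex -1.716 -3.824 1.977
endloop
endfacet
facet normal 0.011 -0.259 -0.966
outer loop
vertex -2.176 -4.486 1.062
vertex -1.704 -4.096 0.963
vertex -1.591 -4.684 1.122
endloop
endfacet
facet normal -0.302 -0.694 0.654
outer loop
vertex -2.176 -4.486 1.062
vertex -1.591 -4.684 1.122
vertex -1.716 -3.824 1.977
endloop
endfacet
facet normal 0.010 -0.259 -0.966
outer loop
vertex -1.591 -4.684 1.122
vertex -1.704 -4.096 0.963
vertex -1.12 -4.294 1.022
endloop
endfacet
facet normal 0.574 -0.534 0.621
outer loop
vertex -1.591 -4.684 1.122
vertex -1.12 -4.294 1.022
vertex -1.716 -3.824 1.977
endloop
endfacet

endsolid


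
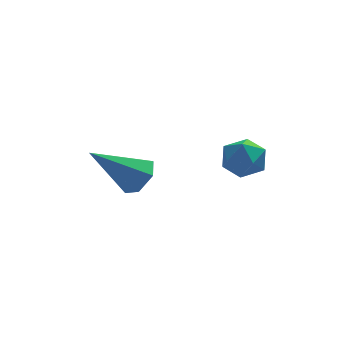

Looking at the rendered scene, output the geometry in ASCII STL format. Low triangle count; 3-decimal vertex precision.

solid 
facet normal 0.421 0.149 0.894
outer loop
vertex 2.251 0.852 -0.705
vertex 1.983 0.242 -0.477
vertex 2.619 0.256 -0.779
endloop
endfacet
facet normal 0.809 0.453 0.376
outer loop
vertex 2.251 0.852 -0.705
vertex 2.619 0.256 -0.779
vertex 2.6 0.726 -1.304
endloop
endfacet
facet normal 0.391 0.920 0.034
outer loop
vertex 2.251 0.852 -0.705
vertex 2.6 0.726 -1.304
vertex 1.953 1.002 -1.326
endloop
endfacet
facet normal -0.255 0.905 0.341
outer loop
vertex 2.251 0.852 -0.705
vertex 1.953 1.002 -1.326
vertex 1.571 0.702 -0.815
endloop
endfacet
facet normal -0.236 0.429 0.872
outer loop
vertex 2.251 0.852 -0.705
vertex 1.571 0.702 -0.815
vertex 1.983 0.242 -0.477
endloop
endfacet
facet normal 0.995 -0.056 -0.086
outer loop
vertex 2.6 0.726 -1.304
vertex 2.619 0.256 -0.779
vertex 2.549 0.038 -1.445
endloop
endfacet
facet normal 0.369 -0.547 0.752
outer loop
vertex 2.619 0.256 -0.779
vertex 1.983 0.242 -0.477
vertex 2.167 -0.262 -0.934
endloop
endfacet
facet normal -0.693 -0.095 0.715
outer loop
vertex 1.983 0.242 -0.477
vertex 1.571 0.702 -0.815
vertex 1.52 0.014 -0.956
endloop
endfacet
facet normal -0.724 0.675 -0.145
outer loop
vertex 1.571 0.702 -0.815
vertex 1.953 1.002 -1.326
vertex 1.501 0.484 -1.481
endloop
endfacet
facet normal 0.319 0.698 -0.641
outer loop
vertex 1.953 1.002 -1.326
vertex 2.6 0.726 -1.304
vertex 2.137 0.498 -1.783
endloop
endfacet
facet normal 0.255 -0.905 -0.341
outer loop
vertex 1.869 -0.112 -1.555
vertex 2.549 0.038 -1.445
vertex 2.167 -0.262 -0.934
endloop
endfacet
facet normal -0.391 -0.920 -0.034
outer loop
vertex 1.869 -0.112 -1.555
vertex 2.167 -0.262 -0.934
vertex 1.52 0.014 -0.956
endloop
endfacet
facet normal -0.809 -0.453 -0.376
outer loop
vertex 1.869 -0.112 -1.555
vertex 1.52 0.014 -0.956
vertex 1.501 0.484 -1.481
endloop
endfacet
facet normal -0.421 -0.149 -0.894
outer loop
vertex 1.869 -0.112 -1.555
vertex 1.501 0.484 -1.481
vertex 2.137 0.498 -1.783
endloop
endfacet
facet normal 0.236 -0.429 -0.872
outer loop
vertex 1.869 -0.112 -1.555
vertex 2.137 0.498 -1.783
vertex 2.549 0.038 -1.445
endloop
endfacet
facet normal 0.724 -0.675 0.145
outer loop
vertex 2.167 -0.262 -0.934
vertex 2.549 0.038 -1.445
vertex 2.619 0.256 -0.779
endloop
endfacet
facet normal -0.319 -0.698 0.641
outer loop
vertex 1.52 0.014 -0.956
vertex 2.167 -0.262 -0.934
vertex 1.983 0.242 -0.477
endloop
endfacet
facet normal -0.995 0.056 0.086
outer loop
vertex 1.501 0.484 -1.481
vertex 1.52 0.014 -0.956
vertex 1.571 0.702 -0.815
endloop
endfacet
facet normal -0.369 0.547 -0.752
outer loop
vertex 2.137 0.498 -1.783
vertex 1.501 0.484 -1.481
vertex 1.953 1.002 -1.326
endloop
endfacet
facet normal 0.693 0.095 -0.715
outer loop
vertex 2.549 0.038 -1.445
vertex 2.137 0.498 -1.783
vertex 2.6 0.726 -1.304
endloop
endfacet
facet normal 0.762 0.008 -0.647
outer loop
vertex -0.251 1.334 -2.212
vertex -0.554 1.817 -2.563
vertex -0.134 1.977 -2.066
endloop
endfacet
facet normal 0.360 -0.268 0.894
outer loop
vertex -0.251 1.334 -2.212
vertex -0.134 1.977 -2.066
vertex -1.926 1.803 -1.397
endloop
endfacet
facet normal 0.762 0.009 -0.647
outer loop
vertex -0.134 1.977 -2.066
vertex -0.554 1.817 -2.563
vertex -0.437 2.461 -2.416
endloop
endfacet
facet normal 0.208 0.655 0.726
outer loop
vertex -0.134 1.977 -2.066
vertex -0.437 2.461 -2.416
vertex -1.926 1.803 -1.397
endloop
endfacet
facet normal 0.762 0.009 -0.647
outer loop
vertex -0.437 2.461 -2.416
vertex -0.554 1.817 -2.563
vertex -0.857 2.301 -2.913
endloop
endfacet
facet normal -0.387 0.922 0.030
outer loop
vertex -0.437 2.461 -2.416
vertex -0.857 2.301 -2.913
vertex -1.926 1.803 -1.397
endloop
endfacet
facet normal 0.762 0.008 -0.648
outer loop
vertex -0.857 2.301 -2.913
vertex -0.554 1.817 -2.563
vertex -0.974 1.658 -3.059
endloop
endfacet
facet normal -0.827 0.263 -0.497
outer loop
vertex -0.857 2.301 -2.913
vertex -0.974 1.658 -3.059
vertex -1.926 1.803 -1.397
endloop
endfacet
facet normal 0.762 0.008 -0.648
outer loop
vertex -0.974 1.658 -3.059
vertex -0.554 1.817 -2.563
vertex -0.671 1.174 -2.709
endloop
endfacet
facet normal -0.675 -0.660 -0.329
outer loop
vertex -0.974 1.658 -3.059
vertex -0.671 1.174 -2.709
vertex -1.926 1.803 -1.397
endloop
endfacet
facet normal 0.762 0.008 -0.647
outer loop
vertex -0.671 1.174 -2.709
vertex -0.554 1.817 -2.563
vertex -0.251 1.334 -2.212
endloop
endfacet
facet normal -0.081 -0.927 0.367
outer loop
vertex -0.671 1.174 -2.709
vertex -0.251 1.334 -2.212
vertex -1.926 1.803 -1.397
endloop
endfacet

endsolid


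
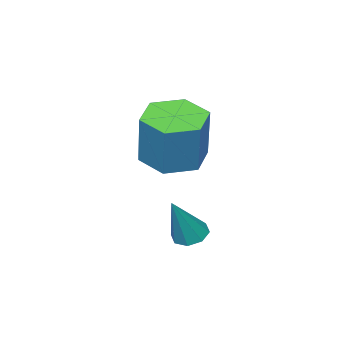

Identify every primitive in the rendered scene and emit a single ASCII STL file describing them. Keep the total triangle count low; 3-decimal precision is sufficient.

solid 
facet normal -0.225 -0.251 -0.941
outer loop
vertex -3.286 -4.647 1.622
vertex -4.186 -4.072 1.684
vertex -3.281 -3.613 1.345
endloop
endfacet
facet normal 0.974 -0.063 -0.217
outer loop
vertex -3.286 -4.647 1.622
vertex -3.281 -3.613 1.345
vertex -2.833 -4.142 3.514
endloop
endfacet
facet normal 0.974 -0.062 -0.216
outer loop
vertex -2.833 -4.142 3.514
vertex -3.281 -3.613 1.345
vertex -2.829 -3.109 3.238
endloop
endfacet
facet normal 0.225 0.251 0.942
outer loop
vertex -2.833 -4.142 3.514
vertex -2.829 -3.109 3.238
vertex -3.734 -3.568 3.576
endloop
endfacet
facet normal -0.225 -0.251 -0.941
outer loop
vertex -3.281 -3.613 1.345
vertex -4.186 -4.072 1.684
vertex -4.181 -3.039 1.407
endloop
endfacet
facet normal 0.491 0.806 -0.332
outer loop
vertex -3.281 -3.613 1.345
vertex -4.181 -3.039 1.407
vertex -2.829 -3.109 3.238
endloop
endfacet
facet normal 0.491 0.805 -0.332
outer loop
vertex -2.829 -3.109 3.238
vertex -4.181 -3.039 1.407
vertex -3.729 -2.534 3.3
endloop
endfacet
facet normal 0.225 0.250 0.942
outer loop
vertex -2.829 -3.109 3.238
vertex -3.729 -2.534 3.3
vertex -3.734 -3.568 3.576
endloop
endfacet
facet normal -0.225 -0.251 -0.941
outer loop
vertex -4.181 -3.039 1.407
vertex -4.186 -4.072 1.684
vertex -5.087 -3.498 1.746
endloop
endfacet
facet normal -0.483 0.868 -0.116
outer loop
vertex -4.181 -3.039 1.407
vertex -5.087 -3.498 1.746
vertex -3.729 -2.534 3.3
endloop
endfacet
facet normal -0.483 0.868 -0.116
outer loop
vertex -3.729 -2.534 3.3
vertex -5.087 -3.498 1.746
vertex -4.634 -2.993 3.638
endloop
endfacet
facet normal 0.225 0.250 0.942
outer loop
vertex -3.729 -2.534 3.3
vertex -4.634 -2.993 3.638
vertex -3.734 -3.568 3.576
endloop
endfacet
facet normal -0.225 -0.251 -0.942
outer loop
vertex -5.087 -3.498 1.746
vertex -4.186 -4.072 1.684
vertex -5.091 -4.531 2.022
endloop
endfacet
facet normal -0.974 0.062 0.217
outer loop
vertex -5.087 -3.498 1.746
vertex -5.091 -4.531 2.022
vertex -4.634 -2.993 3.638
endloop
endfacet
facet normal -0.974 0.063 0.216
outer loop
vertex -4.634 -2.993 3.638
vertex -5.091 -4.531 2.022
vertex -4.639 -4.027 3.915
endloop
endfacet
facet normal 0.225 0.251 0.941
outer loop
vertex -4.634 -2.993 3.638
vertex -4.639 -4.027 3.915
vertex -3.734 -3.568 3.576
endloop
endfacet
facet normal -0.225 -0.250 -0.942
outer loop
vertex -5.091 -4.531 2.022
vertex -4.186 -4.072 1.684
vertex -4.191 -5.106 1.96
endloop
endfacet
facet normal -0.492 -0.805 0.332
outer loop
vertex -5.091 -4.531 2.022
vertex -4.191 -5.106 1.96
vertex -4.639 -4.027 3.915
endloop
endfacet
facet normal -0.491 -0.805 0.332
outer loop
vertex -4.639 -4.027 3.915
vertex -4.191 -5.106 1.96
vertex -3.739 -4.601 3.853
endloop
endfacet
facet normal 0.225 0.251 0.941
outer loop
vertex -4.639 -4.027 3.915
vertex -3.739 -4.601 3.853
vertex -3.734 -3.568 3.576
endloop
endfacet
facet normal -0.225 -0.250 -0.942
outer loop
vertex -4.191 -5.106 1.96
vertex -4.186 -4.072 1.684
vertex -3.286 -4.647 1.622
endloop
endfacet
facet normal 0.483 -0.868 0.116
outer loop
vertex -4.191 -5.106 1.96
vertex -3.286 -4.647 1.622
vertex -3.739 -4.601 3.853
endloop
endfacet
facet normal 0.483 -0.868 0.116
outer loop
vertex -3.739 -4.601 3.853
vertex -3.286 -4.647 1.622
vertex -2.833 -4.142 3.514
endloop
endfacet
facet normal 0.225 0.251 0.941
outer loop
vertex -3.739 -4.601 3.853
vertex -2.833 -4.142 3.514
vertex -3.734 -3.568 3.576
endloop
endfacet
facet normal -0.500 -0.058 -0.864
outer loop
vertex -1.024 -0.959 0.091
vertex -1.507 -0.819 0.361
vertex -1.091 -0.528 0.101
endloop
endfacet
facet normal 0.962 0.155 -0.225
outer loop
vertex -1.024 -0.959 0.091
vertex -1.091 -0.528 0.101
vertex -0.653 -0.721 1.839
endloop
endfacet
facet normal -0.499 -0.059 -0.864
outer loop
vertex -1.091 -0.528 0.101
vertex -1.507 -0.819 0.361
vertex -1.402 -0.268 0.263
endloop
endfacet
facet normal 0.618 0.783 -0.069
outer loop
vertex -1.091 -0.528 0.101
vertex -1.402 -0.268 0.263
vertex -0.653 -0.721 1.839
endloop
endfacet
facet normal -0.499 -0.059 -0.865
outer loop
vertex -1.402 -0.268 0.263
vertex -1.507 -0.819 0.361
vertex -1.774 -0.331 0.482
endloop
endfacet
facet normal -0.000 0.961 0.276
outer loop
vertex -1.402 -0.268 0.263
vertex -1.774 -0.331 0.482
vertex -0.653 -0.721 1.839
endloop
endfacet
facet normal -0.499 -0.059 -0.864
outer loop
vertex -1.774 -0.331 0.482
vertex -1.507 -0.819 0.361
vertex -1.989 -0.68 0.63
endloop
endfacet
facet normal -0.533 0.587 0.609
outer loop
vertex -1.774 -0.331 0.482
vertex -1.989 -0.68 0.63
vertex -0.653 -0.721 1.839
endloop
endfacet
facet normal -0.499 -0.058 -0.865
outer loop
vertex -1.989 -0.68 0.63
vertex -1.507 -0.819 0.361
vertex -1.922 -1.111 0.62
endloop
endfacet
facet normal -0.668 -0.121 0.734
outer loop
vertex -1.989 -0.68 0.63
vertex -1.922 -1.111 0.62
vertex -0.653 -0.721 1.839
endloop
endfacet
facet normal -0.499 -0.057 -0.864
outer loop
vertex -1.922 -1.111 0.62
vertex -1.507 -0.819 0.361
vertex -1.612 -1.371 0.458
endloop
endfacet
facet normal -0.325 -0.748 0.578
outer loop
vertex -1.922 -1.111 0.62
vertex -1.612 -1.371 0.458
vertex -0.653 -0.721 1.839
endloop
endfacet
facet normal -0.499 -0.057 -0.865
outer loop
vertex -1.612 -1.371 0.458
vertex -1.507 -0.819 0.361
vertex -1.24 -1.308 0.239
endloop
endfacet
facet normal 0.294 -0.927 0.232
outer loop
vertex -1.612 -1.371 0.458
vertex -1.24 -1.308 0.239
vertex -0.653 -0.721 1.839
endloop
endfacet
facet normal -0.500 -0.057 -0.864
outer loop
vertex -1.24 -1.308 0.239
vertex -1.507 -0.819 0.361
vertex -1.024 -0.959 0.091
endloop
endfacet
facet normal 0.827 -0.554 -0.100
outer loop
vertex -1.24 -1.308 0.239
vertex -1.024 -0.959 0.091
vertex -0.653 -0.721 1.839
endloop
endfacet

endsolid


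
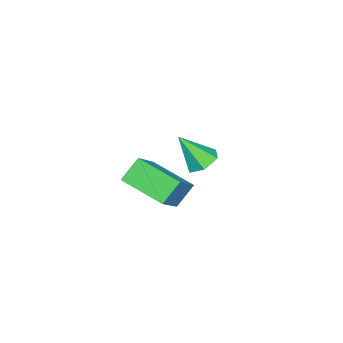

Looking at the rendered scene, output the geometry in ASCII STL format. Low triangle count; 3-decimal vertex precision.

solid 
facet normal -0.756 -0.065 -0.651
outer loop
vertex -4.699 -4.238 -0.622
vertex -4.397 -2.286 -1.168
vertex -3.915 -4.604 -1.495
endloop
endfacet
facet normal -0.148 -0.952 0.267
outer loop
vertex -2.403 -4.474 -0.192
vertex -4.699 -4.238 -0.622
vertex -3.915 -4.604 -1.495
endloop
endfacet
facet normal -0.756 -0.065 -0.652
outer loop
vertex -3.915 -4.604 -1.495
vertex -4.397 -2.286 -1.168
vertex -3.612 -2.652 -2.042
endloop
endfacet
facet normal 0.638 -0.298 -0.710
outer loop
vertex -3.612 -2.652 -2.042
vertex -2.403 -4.474 -0.192
vertex -3.915 -4.604 -1.495
endloop
endfacet
facet normal -0.638 0.297 0.710
outer loop
vertex -4.699 -4.238 -0.622
vertex -2.885 -2.156 0.135
vertex -4.397 -2.286 -1.168
endloop
endfacet
facet normal -0.148 -0.953 0.266
outer loop
vertex -3.188 -4.108 0.682
vertex -4.699 -4.238 -0.622
vertex -2.403 -4.474 -0.192
endloop
endfacet
facet normal -0.638 0.298 0.710
outer loop
vertex -3.188 -4.108 0.682
vertex -2.885 -2.156 0.135
vertex -4.699 -4.238 -0.622
endloop
endfacet
facet normal 0.148 0.953 -0.266
outer loop
vertex -4.397 -2.286 -1.168
vertex -2.885 -2.156 0.135
vertex -3.612 -2.652 -2.042
endloop
endfacet
facet normal 0.638 -0.297 -0.710
outer loop
vertex -2.101 -2.522 -0.738
vertex -2.403 -4.474 -0.192
vertex -3.612 -2.652 -2.042
endloop
endfacet
facet normal 0.148 0.952 -0.266
outer loop
vertex -3.612 -2.652 -2.042
vertex -2.885 -2.156 0.135
vertex -2.101 -2.522 -0.738
endloop
endfacet
facet normal 0.756 0.065 0.652
outer loop
vertex -2.101 -2.522 -0.738
vertex -3.188 -4.108 0.682
vertex -2.403 -4.474 -0.192
endloop
endfacet
facet normal 0.756 0.065 0.651
outer loop
vertex -2.885 -2.156 0.135
vertex -3.188 -4.108 0.682
vertex -2.101 -2.522 -0.738
endloop
endfacet
facet normal -0.199 0.537 -0.820
outer loop
vertex -0.635 -0.092 3.133
vertex -1.257 -0.446 3.052
vertex -1.236 0.159 3.443
endloop
endfacet
facet normal 0.553 0.518 0.653
outer loop
vertex -0.635 -0.092 3.133
vertex -1.236 0.159 3.443
vertex -0.943 -1.294 4.348
endloop
endfacet
facet normal -0.199 0.537 -0.820
outer loop
vertex -1.236 0.159 3.443
vertex -1.257 -0.446 3.052
vertex -1.857 -0.196 3.361
endloop
endfacet
facet normal -0.360 0.440 0.823
outer loop
vertex -1.236 0.159 3.443
vertex -1.857 -0.196 3.361
vertex -0.943 -1.294 4.348
endloop
endfacet
facet normal -0.199 0.537 -0.820
outer loop
vertex -1.857 -0.196 3.361
vertex -1.257 -0.446 3.052
vertex -1.879 -0.8 2.971
endloop
endfacet
facet normal -0.838 -0.274 0.472
outer loop
vertex -1.857 -0.196 3.361
vertex -1.879 -0.8 2.971
vertex -0.943 -1.294 4.348
endloop
endfacet
facet normal -0.198 0.536 -0.821
outer loop
vertex -1.879 -0.8 2.971
vertex -1.257 -0.446 3.052
vertex -1.278 -1.051 2.662
endloop
endfacet
facet normal -0.407 -0.912 -0.051
outer loop
vertex -1.879 -0.8 2.971
vertex -1.278 -1.051 2.662
vertex -0.943 -1.294 4.348
endloop
endfacet
facet normal -0.199 0.536 -0.820
outer loop
vertex -1.278 -1.051 2.662
vertex -1.257 -0.446 3.052
vertex -0.657 -0.696 2.743
endloop
endfacet
facet normal 0.506 -0.834 -0.221
outer loop
vertex -1.278 -1.051 2.662
vertex -0.657 -0.696 2.743
vertex -0.943 -1.294 4.348
endloop
endfacet
facet normal -0.199 0.537 -0.820
outer loop
vertex -0.657 -0.696 2.743
vertex -1.257 -0.446 3.052
vertex -0.635 -0.092 3.133
endloop
endfacet
facet normal 0.984 -0.120 0.131
outer loop
vertex -0.657 -0.696 2.743
vertex -0.635 -0.092 3.133
vertex -0.943 -1.294 4.348
endloop
endfacet

endsolid


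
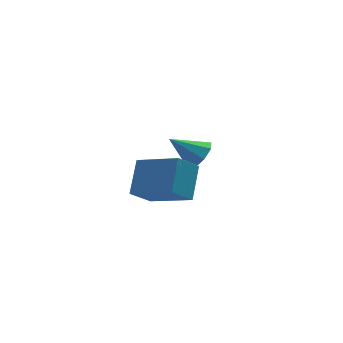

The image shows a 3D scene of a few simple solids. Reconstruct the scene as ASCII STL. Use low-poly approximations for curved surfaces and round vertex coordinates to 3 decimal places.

solid 
facet normal -0.560 0.719 -0.410
outer loop
vertex 1.063 -0.196 3.45
vertex 1.877 0.007 2.694
vertex 0.466 -1.176 2.547
endloop
endfacet
facet normal -0.720 -0.179 0.670
outer loop
vertex 1.503 -2.507 3.306
vertex 1.063 -0.196 3.45
vertex 0.466 -1.176 2.547
endloop
endfacet
facet normal -0.560 0.719 -0.410
outer loop
vertex 0.466 -1.176 2.547
vertex 1.877 0.007 2.694
vertex 1.281 -0.973 1.79
endloop
endfacet
facet normal -0.408 -0.671 -0.619
outer loop
vertex 1.281 -0.973 1.79
vertex 1.503 -2.507 3.306
vertex 0.466 -1.176 2.547
endloop
endfacet
facet normal 0.408 0.671 0.619
outer loop
vertex 1.063 -0.196 3.45
vertex 2.914 -1.324 3.453
vertex 1.877 0.007 2.694
endloop
endfacet
facet normal -0.721 -0.179 0.669
outer loop
vertex 2.099 -1.527 4.21
vertex 1.063 -0.196 3.45
vertex 1.503 -2.507 3.306
endloop
endfacet
facet normal 0.408 0.671 0.619
outer loop
vertex 2.099 -1.527 4.21
vertex 2.914 -1.324 3.453
vertex 1.063 -0.196 3.45
endloop
endfacet
facet normal 0.721 0.180 -0.670
outer loop
vertex 1.877 0.007 2.694
vertex 2.914 -1.324 3.453
vertex 1.281 -0.973 1.79
endloop
endfacet
facet normal -0.408 -0.671 -0.619
outer loop
vertex 2.317 -2.304 2.55
vertex 1.503 -2.507 3.306
vertex 1.281 -0.973 1.79
endloop
endfacet
facet normal 0.721 0.178 -0.670
outer loop
vertex 1.281 -0.973 1.79
vertex 2.914 -1.324 3.453
vertex 2.317 -2.304 2.55
endloop
endfacet
facet normal 0.560 -0.719 0.410
outer loop
vertex 2.317 -2.304 2.55
vertex 2.099 -1.527 4.21
vertex 1.503 -2.507 3.306
endloop
endfacet
facet normal 0.560 -0.719 0.410
outer loop
vertex 2.914 -1.324 3.453
vertex 2.099 -1.527 4.21
vertex 2.317 -2.304 2.55
endloop
endfacet
facet normal 0.718 -0.356 -0.598
outer loop
vertex 4.906 3.297 0.981
vertex 4.49 2.718 0.826
vertex 4.578 3.382 0.536
endloop
endfacet
facet normal 0.029 0.986 0.167
outer loop
vertex 4.906 3.297 0.981
vertex 4.578 3.382 0.536
vertex 3.47 3.222 1.674
endloop
endfacet
facet normal 0.719 -0.356 -0.597
outer loop
vertex 4.578 3.382 0.536
vertex 4.49 2.718 0.826
vertex 4.199 3.077 0.261
endloop
endfacet
facet normal -0.445 0.838 -0.316
outer loop
vertex 4.578 3.382 0.536
vertex 4.199 3.077 0.261
vertex 3.47 3.222 1.674
endloop
endfacet
facet normal 0.720 -0.355 -0.597
outer loop
vertex 4.199 3.077 0.261
vertex 4.49 2.718 0.826
vertex 3.991 2.562 0.317
endloop
endfacet
facet normal -0.839 0.288 -0.462
outer loop
vertex 4.199 3.077 0.261
vertex 3.991 2.562 0.317
vertex 3.47 3.222 1.674
endloop
endfacet
facet normal 0.720 -0.355 -0.597
outer loop
vertex 3.991 2.562 0.317
vertex 4.49 2.718 0.826
vertex 4.075 2.138 0.671
endloop
endfacet
facet normal -0.921 -0.340 -0.188
outer loop
vertex 3.991 2.562 0.317
vertex 4.075 2.138 0.671
vertex 3.47 3.222 1.674
endloop
endfacet
facet normal 0.719 -0.354 -0.599
outer loop
vertex 4.075 2.138 0.671
vertex 4.49 2.718 0.826
vertex 4.403 2.053 1.115
endloop
endfacet
facet normal -0.645 -0.681 0.346
outer loop
vertex 4.075 2.138 0.671
vertex 4.403 2.053 1.115
vertex 3.47 3.222 1.674
endloop
endfacet
facet normal 0.719 -0.354 -0.598
outer loop
vertex 4.403 2.053 1.115
vertex 4.49 2.718 0.826
vertex 4.782 2.358 1.39
endloop
endfacet
facet normal -0.172 -0.533 0.828
outer loop
vertex 4.403 2.053 1.115
vertex 4.782 2.358 1.39
vertex 3.47 3.222 1.674
endloop
endfacet
facet normal 0.719 -0.354 -0.598
outer loop
vertex 4.782 2.358 1.39
vertex 4.49 2.718 0.826
vertex 4.99 2.873 1.335
endloop
endfacet
facet normal 0.221 0.015 0.975
outer loop
vertex 4.782 2.358 1.39
vertex 4.99 2.873 1.335
vertex 3.47 3.222 1.674
endloop
endfacet
facet normal 0.719 -0.356 -0.597
outer loop
vertex 4.99 2.873 1.335
vertex 4.49 2.718 0.826
vertex 4.906 3.297 0.981
endloop
endfacet
facet normal 0.304 0.645 0.701
outer loop
vertex 4.99 2.873 1.335
vertex 4.906 3.297 0.981
vertex 3.47 3.222 1.674
endloop
endfacet

endsolid


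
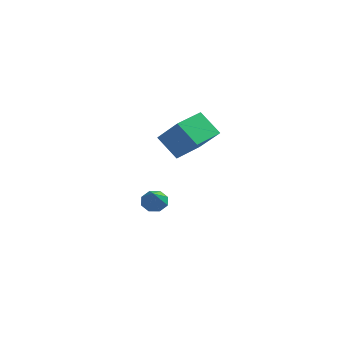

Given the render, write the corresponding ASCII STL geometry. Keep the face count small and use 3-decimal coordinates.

solid 
facet normal -0.166 0.644 -0.747
outer loop
vertex -2.676 4.256 -2.314
vertex -3.19 4.271 -2.187
vertex -2.761 4.547 -2.044
endloop
endfacet
facet normal 0.947 -0.021 0.321
outer loop
vertex -2.676 4.256 -2.314
vertex -2.761 4.547 -2.044
vertex -3.01 3.569 -1.373
endloop
endfacet
facet normal -0.166 0.644 -0.746
outer loop
vertex -2.761 4.547 -2.044
vertex -3.19 4.271 -2.187
vertex -3.097 4.676 -1.858
endloop
endfacet
facet normal 0.555 0.370 0.745
outer loop
vertex -2.761 4.547 -2.044
vertex -3.097 4.676 -1.858
vertex -3.01 3.569 -1.373
endloop
endfacet
facet normal -0.167 0.644 -0.746
outer loop
vertex -3.097 4.676 -1.858
vertex -3.19 4.271 -2.187
vertex -3.488 4.568 -1.864
endloop
endfacet
facet normal -0.122 0.390 0.913
outer loop
vertex -3.097 4.676 -1.858
vertex -3.488 4.568 -1.864
vertex -3.01 3.569 -1.373
endloop
endfacet
facet normal -0.165 0.645 -0.746
outer loop
vertex -3.488 4.568 -1.864
vertex -3.19 4.271 -2.187
vertex -3.705 4.286 -2.06
endloop
endfacet
facet normal -0.689 0.026 0.724
outer loop
vertex -3.488 4.568 -1.864
vertex -3.705 4.286 -2.06
vertex -3.01 3.569 -1.373
endloop
endfacet
facet normal -0.165 0.646 -0.746
outer loop
vertex -3.705 4.286 -2.06
vertex -3.19 4.271 -2.187
vertex -3.62 3.996 -2.33
endloop
endfacet
facet normal -0.811 -0.508 0.290
outer loop
vertex -3.705 4.286 -2.06
vertex -3.62 3.996 -2.33
vertex -3.01 3.569 -1.373
endloop
endfacet
facet normal -0.164 0.644 -0.747
outer loop
vertex -3.62 3.996 -2.33
vertex -3.19 4.271 -2.187
vertex -3.283 3.866 -2.516
endloop
endfacet
facet normal -0.420 -0.898 -0.133
outer loop
vertex -3.62 3.996 -2.33
vertex -3.283 3.866 -2.516
vertex -3.01 3.569 -1.373
endloop
endfacet
facet normal -0.166 0.644 -0.746
outer loop
vertex -3.283 3.866 -2.516
vertex -3.19 4.271 -2.187
vertex -2.892 3.975 -2.509
endloop
endfacet
facet normal 0.261 -0.917 -0.301
outer loop
vertex -3.283 3.866 -2.516
vertex -2.892 3.975 -2.509
vertex -3.01 3.569 -1.373
endloop
endfacet
facet normal -0.166 0.645 -0.746
outer loop
vertex -2.892 3.975 -2.509
vertex -3.19 4.271 -2.187
vertex -2.676 4.256 -2.314
endloop
endfacet
facet normal 0.824 -0.555 -0.113
outer loop
vertex -2.892 3.975 -2.509
vertex -2.676 4.256 -2.314
vertex -3.01 3.569 -1.373
endloop
endfacet
facet normal -0.623 0.272 -0.733
outer loop
vertex -2.314 2.028 2.387
vertex -1.854 3.232 2.443
vertex -1.52 1.761 1.613
endloop
endfacet
facet normal -0.356 -0.933 -0.044
outer loop
vertex -0.666 1.388 2.617
vertex -2.314 2.028 2.387
vertex -1.52 1.761 1.613
endloop
endfacet
facet normal -0.623 0.272 -0.733
outer loop
vertex -1.52 1.761 1.613
vertex -1.854 3.232 2.443
vertex -1.06 2.965 1.669
endloop
endfacet
facet normal 0.696 -0.234 -0.679
outer loop
vertex -1.06 2.965 1.669
vertex -0.666 1.388 2.617
vertex -1.52 1.761 1.613
endloop
endfacet
facet normal -0.696 0.234 0.679
outer loop
vertex -2.314 2.028 2.387
vertex -1.0 2.859 3.447
vertex -1.854 3.232 2.443
endloop
endfacet
facet normal -0.356 -0.933 -0.044
outer loop
vertex -1.46 1.655 3.391
vertex -2.314 2.028 2.387
vertex -0.666 1.388 2.617
endloop
endfacet
facet normal -0.696 0.234 0.679
outer loop
vertex -1.46 1.655 3.391
vertex -1.0 2.859 3.447
vertex -2.314 2.028 2.387
endloop
endfacet
facet normal 0.356 0.933 0.044
outer loop
vertex -1.854 3.232 2.443
vertex -1.0 2.859 3.447
vertex -1.06 2.965 1.669
endloop
endfacet
facet normal 0.696 -0.234 -0.679
outer loop
vertex -0.206 2.592 2.673
vertex -0.666 1.388 2.617
vertex -1.06 2.965 1.669
endloop
endfacet
facet normal 0.356 0.933 0.044
outer loop
vertex -1.06 2.965 1.669
vertex -1.0 2.859 3.447
vertex -0.206 2.592 2.673
endloop
endfacet
facet normal 0.623 -0.272 0.733
outer loop
vertex -0.206 2.592 2.673
vertex -1.46 1.655 3.391
vertex -0.666 1.388 2.617
endloop
endfacet
facet normal 0.623 -0.272 0.733
outer loop
vertex -1.0 2.859 3.447
vertex -1.46 1.655 3.391
vertex -0.206 2.592 2.673
endloop
endfacet

endsolid


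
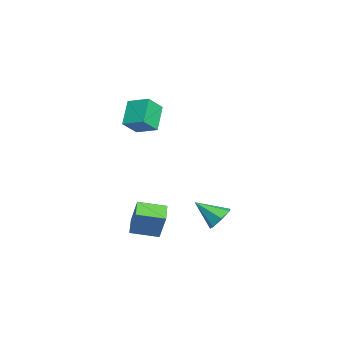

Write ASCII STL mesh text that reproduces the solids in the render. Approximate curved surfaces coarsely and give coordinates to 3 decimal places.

solid 
facet normal -0.724 0.151 0.673
outer loop
vertex -0.11 -1.063 4.354
vertex 0.539 0.072 4.797
vertex -0.786 -0.327 3.461
endloop
endfacet
facet normal -0.471 -0.822 -0.321
outer loop
vertex 0.481 -0.592 2.283
vertex -0.11 -1.063 4.354
vertex -0.786 -0.327 3.461
endloop
endfacet
facet normal -0.724 0.152 0.673
outer loop
vertex -0.786 -0.327 3.461
vertex 0.539 0.072 4.797
vertex -0.137 0.807 3.904
endloop
endfacet
facet normal -0.505 0.549 -0.666
outer loop
vertex -0.137 0.807 3.904
vertex 0.481 -0.592 2.283
vertex -0.786 -0.327 3.461
endloop
endfacet
facet normal 0.505 -0.549 0.666
outer loop
vertex -0.11 -1.063 4.354
vertex 1.806 -0.193 3.619
vertex 0.539 0.072 4.797
endloop
endfacet
facet normal -0.470 -0.822 -0.321
outer loop
vertex 1.157 -1.327 3.176
vertex -0.11 -1.063 4.354
vertex 0.481 -0.592 2.283
endloop
endfacet
facet normal 0.505 -0.549 0.666
outer loop
vertex 1.157 -1.327 3.176
vertex 1.806 -0.193 3.619
vertex -0.11 -1.063 4.354
endloop
endfacet
facet normal 0.470 0.822 0.321
outer loop
vertex 0.539 0.072 4.797
vertex 1.806 -0.193 3.619
vertex -0.137 0.807 3.904
endloop
endfacet
facet normal -0.505 0.549 -0.666
outer loop
vertex 1.13 0.543 2.726
vertex 0.481 -0.592 2.283
vertex -0.137 0.807 3.904
endloop
endfacet
facet normal 0.470 0.822 0.322
outer loop
vertex -0.137 0.807 3.904
vertex 1.806 -0.193 3.619
vertex 1.13 0.543 2.726
endloop
endfacet
facet normal 0.724 -0.151 -0.673
outer loop
vertex 1.13 0.543 2.726
vertex 1.157 -1.327 3.176
vertex 0.481 -0.592 2.283
endloop
endfacet
facet normal 0.724 -0.151 -0.673
outer loop
vertex 1.806 -0.193 3.619
vertex 1.157 -1.327 3.176
vertex 1.13 0.543 2.726
endloop
endfacet
facet normal -0.941 0.049 0.335
outer loop
vertex 3.167 -0.513 -1.724
vertex 3.132 1.073 -2.053
vertex 2.548 -0.875 -3.408
endloop
endfacet
facet normal 0.021 -0.979 0.203
outer loop
vertex 3.668 -0.933 -3.807
vertex 3.167 -0.513 -1.724
vertex 2.548 -0.875 -3.408
endloop
endfacet
facet normal -0.941 0.049 0.335
outer loop
vertex 2.548 -0.875 -3.408
vertex 3.132 1.073 -2.053
vertex 2.513 0.711 -3.737
endloop
endfacet
facet normal -0.338 -0.198 -0.920
outer loop
vertex 2.513 0.711 -3.737
vertex 3.668 -0.933 -3.807
vertex 2.548 -0.875 -3.408
endloop
endfacet
facet normal 0.338 0.198 0.920
outer loop
vertex 3.167 -0.513 -1.724
vertex 4.252 1.015 -2.452
vertex 3.132 1.073 -2.053
endloop
endfacet
facet normal 0.021 -0.979 0.203
outer loop
vertex 4.287 -0.571 -2.123
vertex 3.167 -0.513 -1.724
vertex 3.668 -0.933 -3.807
endloop
endfacet
facet normal 0.338 0.198 0.920
outer loop
vertex 4.287 -0.571 -2.123
vertex 4.252 1.015 -2.452
vertex 3.167 -0.513 -1.724
endloop
endfacet
facet normal -0.021 0.979 -0.203
outer loop
vertex 3.132 1.073 -2.053
vertex 4.252 1.015 -2.452
vertex 2.513 0.711 -3.737
endloop
endfacet
facet normal -0.338 -0.198 -0.920
outer loop
vertex 3.633 0.653 -4.136
vertex 3.668 -0.933 -3.807
vertex 2.513 0.711 -3.737
endloop
endfacet
facet normal -0.021 0.979 -0.203
outer loop
vertex 2.513 0.711 -3.737
vertex 4.252 1.015 -2.452
vertex 3.633 0.653 -4.136
endloop
endfacet
facet normal 0.941 -0.049 -0.335
outer loop
vertex 3.633 0.653 -4.136
vertex 4.287 -0.571 -2.123
vertex 3.668 -0.933 -3.807
endloop
endfacet
facet normal 0.941 -0.049 -0.335
outer loop
vertex 4.252 1.015 -2.452
vertex 4.287 -0.571 -2.123
vertex 3.633 0.653 -4.136
endloop
endfacet
facet normal 0.233 0.773 -0.590
outer loop
vertex 4.733 3.934 -2.224
vertex 3.953 3.877 -2.606
vertex 4.181 4.342 -1.907
endloop
endfacet
facet normal 0.491 -0.012 0.871
outer loop
vertex 4.733 3.934 -2.224
vertex 4.181 4.342 -1.907
vertex 3.547 2.523 -1.574
endloop
endfacet
facet normal 0.232 0.773 -0.590
outer loop
vertex 4.181 4.342 -1.907
vertex 3.953 3.877 -2.606
vertex 3.458 4.399 -2.117
endloop
endfacet
facet normal -0.251 0.258 0.933
outer loop
vertex 4.181 4.342 -1.907
vertex 3.458 4.399 -2.117
vertex 3.547 2.523 -1.574
endloop
endfacet
facet normal 0.232 0.773 -0.590
outer loop
vertex 3.458 4.399 -2.117
vertex 3.953 3.877 -2.606
vertex 3.108 4.063 -2.695
endloop
endfacet
facet normal -0.875 0.096 0.474
outer loop
vertex 3.458 4.399 -2.117
vertex 3.108 4.063 -2.695
vertex 3.547 2.523 -1.574
endloop
endfacet
facet normal 0.232 0.772 -0.591
outer loop
vertex 3.108 4.063 -2.695
vertex 3.953 3.877 -2.606
vertex 3.394 3.586 -3.206
endloop
endfacet
facet normal -0.913 -0.376 -0.160
outer loop
vertex 3.108 4.063 -2.695
vertex 3.394 3.586 -3.206
vertex 3.547 2.523 -1.574
endloop
endfacet
facet normal 0.231 0.773 -0.590
outer loop
vertex 3.394 3.586 -3.206
vertex 3.953 3.877 -2.606
vertex 4.101 3.329 -3.266
endloop
endfacet
facet normal -0.334 -0.804 -0.492
outer loop
vertex 3.394 3.586 -3.206
vertex 4.101 3.329 -3.266
vertex 3.547 2.523 -1.574
endloop
endfacet
facet normal 0.232 0.773 -0.590
outer loop
vertex 4.101 3.329 -3.266
vertex 3.953 3.877 -2.606
vertex 4.697 3.484 -2.829
endloop
endfacet
facet normal 0.424 -0.864 -0.272
outer loop
vertex 4.101 3.329 -3.266
vertex 4.697 3.484 -2.829
vertex 3.547 2.523 -1.574
endloop
endfacet
facet normal 0.232 0.774 -0.589
outer loop
vertex 4.697 3.484 -2.829
vertex 3.953 3.877 -2.606
vertex 4.733 3.934 -2.224
endloop
endfacet
facet normal 0.792 -0.512 0.334
outer loop
vertex 4.697 3.484 -2.829
vertex 4.733 3.934 -2.224
vertex 3.547 2.523 -1.574
endloop
endfacet

endsolid


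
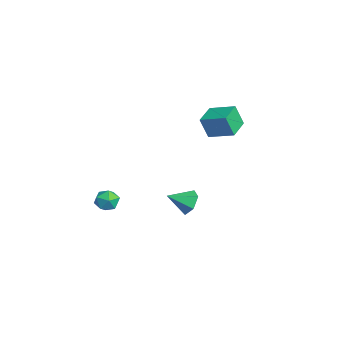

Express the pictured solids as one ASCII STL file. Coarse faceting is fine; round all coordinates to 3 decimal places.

solid 
facet normal -0.804 0.575 0.149
outer loop
vertex -4.674 3.512 1.165
vertex -3.775 4.649 1.625
vertex -4.59 3.957 -0.096
endloop
endfacet
facet normal -0.592 -0.747 -0.303
outer loop
vertex -3.465 3.151 -0.305
vertex -4.674 3.512 1.165
vertex -4.59 3.957 -0.096
endloop
endfacet
facet normal -0.804 0.575 0.150
outer loop
vertex -4.59 3.957 -0.096
vertex -3.775 4.649 1.625
vertex -3.692 5.093 0.364
endloop
endfacet
facet normal 0.063 0.332 -0.941
outer loop
vertex -3.692 5.093 0.364
vertex -3.465 3.151 -0.305
vertex -4.59 3.957 -0.096
endloop
endfacet
facet normal -0.063 -0.331 0.941
outer loop
vertex -4.674 3.512 1.165
vertex -2.65 3.843 1.416
vertex -3.775 4.649 1.625
endloop
endfacet
facet normal -0.591 -0.748 -0.302
outer loop
vertex -3.548 2.707 0.956
vertex -4.674 3.512 1.165
vertex -3.465 3.151 -0.305
endloop
endfacet
facet normal -0.062 -0.332 0.941
outer loop
vertex -3.548 2.707 0.956
vertex -2.65 3.843 1.416
vertex -4.674 3.512 1.165
endloop
endfacet
facet normal 0.592 0.747 0.302
outer loop
vertex -3.775 4.649 1.625
vertex -2.65 3.843 1.416
vertex -3.692 5.093 0.364
endloop
endfacet
facet normal 0.062 0.332 -0.941
outer loop
vertex -2.566 4.288 0.155
vertex -3.465 3.151 -0.305
vertex -3.692 5.093 0.364
endloop
endfacet
facet normal 0.591 0.748 0.303
outer loop
vertex -3.692 5.093 0.364
vertex -2.65 3.843 1.416
vertex -2.566 4.288 0.155
endloop
endfacet
facet normal 0.804 -0.575 -0.150
outer loop
vertex -2.566 4.288 0.155
vertex -3.548 2.707 0.956
vertex -3.465 3.151 -0.305
endloop
endfacet
facet normal 0.804 -0.575 -0.149
outer loop
vertex -2.65 3.843 1.416
vertex -3.548 2.707 0.956
vertex -2.566 4.288 0.155
endloop
endfacet
facet normal 0.505 0.423 0.752
outer loop
vertex -0.613 -2.093 -2.53
vertex -0.846 -2.622 -2.076
vertex -0.218 -2.708 -2.449
endloop
endfacet
facet normal 0.827 0.548 0.127
outer loop
vertex -0.613 -2.093 -2.53
vertex -0.218 -2.708 -2.449
vertex -0.309 -2.415 -3.118
endloop
endfacet
facet normal 0.362 0.884 -0.297
outer loop
vertex -0.613 -2.093 -2.53
vertex -0.309 -2.415 -3.118
vertex -0.994 -2.148 -3.158
endloop
endfacet
facet normal -0.247 0.967 0.065
outer loop
vertex -0.613 -2.093 -2.53
vertex -0.994 -2.148 -3.158
vertex -1.326 -2.276 -2.513
endloop
endfacet
facet normal -0.158 0.682 0.714
outer loop
vertex -0.613 -2.093 -2.53
vertex -1.326 -2.276 -2.513
vertex -0.846 -2.622 -2.076
endloop
endfacet
facet normal 0.982 -0.082 -0.169
outer loop
vertex -0.309 -2.415 -3.118
vertex -0.218 -2.708 -2.449
vertex -0.354 -3.144 -3.027
endloop
endfacet
facet normal 0.461 -0.283 0.841
outer loop
vertex -0.218 -2.708 -2.449
vertex -0.846 -2.622 -2.076
vertex -0.686 -3.272 -2.382
endloop
endfacet
facet normal -0.612 0.135 0.779
outer loop
vertex -0.846 -2.622 -2.076
vertex -1.326 -2.276 -2.513
vertex -1.371 -3.005 -2.422
endloop
endfacet
facet normal -0.756 0.595 -0.271
outer loop
vertex -1.326 -2.276 -2.513
vertex -0.994 -2.148 -3.158
vertex -1.462 -2.712 -3.091
endloop
endfacet
facet normal 0.229 0.460 -0.858
outer loop
vertex -0.994 -2.148 -3.158
vertex -0.309 -2.415 -3.118
vertex -0.834 -2.798 -3.464
endloop
endfacet
facet normal 0.247 -0.967 -0.065
outer loop
vertex -1.067 -3.327 -3.01
vertex -0.354 -3.144 -3.027
vertex -0.686 -3.272 -2.382
endloop
endfacet
facet normal -0.362 -0.884 0.297
outer loop
vertex -1.067 -3.327 -3.01
vertex -0.686 -3.272 -2.382
vertex -1.371 -3.005 -2.422
endloop
endfacet
facet normal -0.827 -0.548 -0.127
outer loop
vertex -1.067 -3.327 -3.01
vertex -1.371 -3.005 -2.422
vertex -1.462 -2.712 -3.091
endloop
endfacet
facet normal -0.505 -0.423 -0.752
outer loop
vertex -1.067 -3.327 -3.01
vertex -1.462 -2.712 -3.091
vertex -0.834 -2.798 -3.464
endloop
endfacet
facet normal 0.158 -0.682 -0.714
outer loop
vertex -1.067 -3.327 -3.01
vertex -0.834 -2.798 -3.464
vertex -0.354 -3.144 -3.027
endloop
endfacet
facet normal 0.756 -0.595 0.271
outer loop
vertex -0.686 -3.272 -2.382
vertex -0.354 -3.144 -3.027
vertex -0.218 -2.708 -2.449
endloop
endfacet
facet normal -0.229 -0.460 0.858
outer loop
vertex -1.371 -3.005 -2.422
vertex -0.686 -3.272 -2.382
vertex -0.846 -2.622 -2.076
endloop
endfacet
facet normal -0.982 0.082 0.169
outer loop
vertex -1.462 -2.712 -3.091
vertex -1.371 -3.005 -2.422
vertex -1.326 -2.276 -2.513
endloop
endfacet
facet normal -0.461 0.283 -0.841
outer loop
vertex -0.834 -2.798 -3.464
vertex -1.462 -2.712 -3.091
vertex -0.994 -2.148 -3.158
endloop
endfacet
facet normal 0.612 -0.135 -0.779
outer loop
vertex -0.354 -3.144 -3.027
vertex -0.834 -2.798 -3.464
vertex -0.309 -2.415 -3.118
endloop
endfacet
facet normal 0.010 0.876 -0.483
outer loop
vertex 2.177 1.24 -1.275
vertex 1.797 0.909 -1.884
vertex 1.387 1.239 -1.294
endloop
endfacet
facet normal -0.024 0.019 1.000
outer loop
vertex 2.177 1.24 -1.275
vertex 1.387 1.239 -1.294
vertex 1.783 -0.229 -1.256
endloop
endfacet
facet normal 0.012 0.876 -0.482
outer loop
vertex 1.387 1.239 -1.294
vertex 1.797 0.909 -1.884
vertex 1.008 0.909 -1.903
endloop
endfacet
facet normal -0.782 -0.196 0.592
outer loop
vertex 1.387 1.239 -1.294
vertex 1.008 0.909 -1.903
vertex 1.783 -0.229 -1.256
endloop
endfacet
facet normal 0.012 0.876 -0.483
outer loop
vertex 1.008 0.909 -1.903
vertex 1.797 0.909 -1.884
vertex 1.418 0.579 -2.492
endloop
endfacet
facet normal -0.762 -0.622 -0.182
outer loop
vertex 1.008 0.909 -1.903
vertex 1.418 0.579 -2.492
vertex 1.783 -0.229 -1.256
endloop
endfacet
facet normal 0.010 0.876 -0.482
outer loop
vertex 1.418 0.579 -2.492
vertex 1.797 0.909 -1.884
vertex 2.207 0.58 -2.473
endloop
endfacet
facet normal 0.014 -0.835 -0.550
outer loop
vertex 1.418 0.579 -2.492
vertex 2.207 0.58 -2.473
vertex 1.783 -0.229 -1.256
endloop
endfacet
facet normal 0.011 0.876 -0.482
outer loop
vertex 2.207 0.58 -2.473
vertex 1.797 0.909 -1.884
vertex 2.587 0.91 -1.864
endloop
endfacet
facet normal 0.770 -0.621 -0.144
outer loop
vertex 2.207 0.58 -2.473
vertex 2.587 0.91 -1.864
vertex 1.783 -0.229 -1.256
endloop
endfacet
facet normal 0.011 0.876 -0.483
outer loop
vertex 2.587 0.91 -1.864
vertex 1.797 0.909 -1.884
vertex 2.177 1.24 -1.275
endloop
endfacet
facet normal 0.751 -0.193 0.631
outer loop
vertex 2.587 0.91 -1.864
vertex 2.177 1.24 -1.275
vertex 1.783 -0.229 -1.256
endloop
endfacet

endsolid
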